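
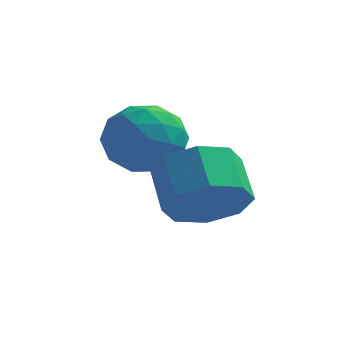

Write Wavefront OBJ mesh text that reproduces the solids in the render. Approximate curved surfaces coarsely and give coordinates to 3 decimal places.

v -1.414 -2.35 -2.827
v -0.503 -1.881 -2.716
v -1.056 -1.001 -1.902
v -1.966 -1.47 -2.013
v -0.922 -1.589 -3.316
v -1.475 -0.709 -2.503
v -1.629 -1.742 -3.63
v -2.182 -0.862 -2.817
v -2.209 -2.252 -3.473
v -2.762 -1.372 -2.66
v -2.324 -2.819 -2.938
v -2.877 -1.939 -2.124
v -1.905 -3.111 -2.337
v -2.458 -2.231 -1.524
v -1.198 -2.958 -2.023
v -1.751 -2.078 -1.21
v -0.618 -2.448 -2.18
v -1.171 -1.568 -1.367
v -4.195 -1.252 -1.226
v -3.622 -0.489 -1.668
v -2.798 -2.211 -1.072
v -2.225 -1.448 -1.514
v -2.633 -1.311 -0.554
v -3.496 -0.719 -0.649
v -2.924 -1.981 -2.091
v -3.787 -1.389 -2.186
v -2.836 -0.939 -2.202
v -2.657 -0.525 -1.252
v -3.763 -2.175 -1.488
v -3.584 -1.761 -0.538
v -4.031 -0.786 -1.461
v -2.389 -1.914 -1.279
v -2.629 -1.833 -0.715
v -2.292 -1.385 -0.975
v -3.957 -0.921 -0.862
v -3.62 -0.473 -1.121
v -3.039 -0.956 -0.467
v -2.8 -2.227 -1.619
v -2.463 -1.779 -1.878
v -4.128 -1.315 -1.765
v -3.791 -0.867 -2.025
v -3.381 -1.744 -2.273
v -3.232 -0.602 -2.034
v -2.411 -1.166 -1.943
v -2.822 -1.48 -2.282
v -3.329 -1.131 -2.338
v -3.127 -0.359 -1.476
v -2.306 -0.923 -1.385
v -2.546 -0.843 -0.821
v -3.053 -0.494 -0.877
v -2.665 -0.624 -1.79
v -4.114 -1.777 -1.355
v -3.293 -2.341 -1.264
v -3.367 -2.206 -1.863
v -3.874 -1.857 -1.919
v -4.009 -1.534 -0.797
v -3.188 -2.098 -0.706
v -3.091 -1.569 -0.402
v -3.598 -1.22 -0.458
v -3.755 -2.076 -0.95
f 2 1 5
f 2 5 3
f 3 5 6
f 3 6 4
f 5 1 7
f 5 7 6
f 6 7 8
f 6 8 4
f 7 1 9
f 7 9 8
f 8 9 10
f 8 10 4
f 9 1 11
f 9 11 10
f 10 11 12
f 10 12 4
f 11 1 13
f 11 13 12
f 12 13 14
f 12 14 4
f 13 1 15
f 13 15 14
f 14 15 16
f 14 16 4
f 15 1 17
f 15 17 16
f 16 17 18
f 16 18 4
f 17 1 2
f 17 2 18
f 18 2 3
f 18 3 4
f 19 56 35
f 56 30 59
f 35 59 24
f 56 59 35
f 19 35 31
f 35 24 36
f 31 36 20
f 35 36 31
f 19 31 40
f 31 20 41
f 40 41 26
f 31 41 40
f 19 40 52
f 40 26 55
f 52 55 29
f 40 55 52
f 19 52 56
f 52 29 60
f 56 60 30
f 52 60 56
f 20 36 47
f 36 24 50
f 47 50 28
f 36 50 47
f 24 59 37
f 59 30 58
f 37 58 23
f 59 58 37
f 30 60 57
f 60 29 53
f 57 53 21
f 60 53 57
f 29 55 54
f 55 26 42
f 54 42 25
f 55 42 54
f 26 41 46
f 41 20 43
f 46 43 27
f 41 43 46
f 22 48 34
f 48 28 49
f 34 49 23
f 48 49 34
f 22 34 32
f 34 23 33
f 32 33 21
f 34 33 32
f 22 32 39
f 32 21 38
f 39 38 25
f 32 38 39
f 22 39 44
f 39 25 45
f 44 45 27
f 39 45 44
f 22 44 48
f 44 27 51
f 48 51 28
f 44 51 48
f 23 49 37
f 49 28 50
f 37 50 24
f 49 50 37
f 21 33 57
f 33 23 58
f 57 58 30
f 33 58 57
f 25 38 54
f 38 21 53
f 54 53 29
f 38 53 54
f 27 45 46
f 45 25 42
f 46 42 26
f 45 42 46
f 28 51 47
f 51 27 43
f 47 43 20
f 51 43 47



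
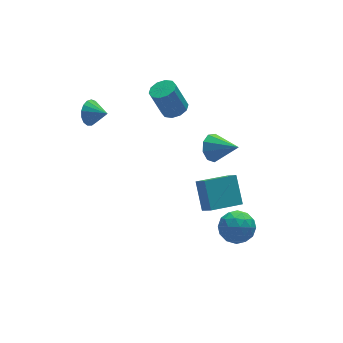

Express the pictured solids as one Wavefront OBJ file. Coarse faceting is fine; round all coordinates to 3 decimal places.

v 0.46 -2.596 -2.319
v 0.653 -3.379 -1.571
v 0.684 -1.201 -0.917
v 0.876 -1.984 -0.169
v 2.544 -2.496 -2.751
v 2.736 -3.279 -2.003
v 2.767 -1.101 -1.349
v 2.96 -1.884 -0.601
v 1.316 3.185 1.845
v 2.083 2.949 2.153
v 1.431 3.298 4.044
v 0.664 3.535 3.735
v 2.098 3.472 2.062
v 1.445 3.822 3.952
v 1.813 3.886 1.887
v 1.161 4.235 3.777
v 1.339 4.032 1.696
v 0.687 4.382 3.586
v 0.856 3.855 1.562
v 0.204 4.204 3.452
v 0.549 3.422 1.536
v -0.103 3.771 3.427
v 0.535 2.898 1.628
v -0.118 3.248 3.518
v 0.819 2.485 1.803
v 0.167 2.834 3.693
v 1.293 2.338 1.994
v 0.641 2.688 3.884
v 1.776 2.516 2.128
v 1.124 2.865 4.018
v 3.252 1.904 -1.68
v 4.043 2.065 -2.286
v 4.268 0.516 -0.72
v 4.083 2.476 -1.732
v 3.733 2.62 -1.154
v 3.158 2.429 -0.822
v 2.627 1.992 -0.891
v 2.389 1.515 -1.329
v 2.554 1.219 -1.931
v 3.045 1.244 -2.416
v 3.634 1.578 -2.556
v -3.647 4.195 2.576
v -3.114 4.251 1.84
v -2.933 3.285 3.024
v -2.934 4.531 2.121
v -2.917 4.734 2.506
v -3.068 4.813 2.907
v -3.351 4.751 3.232
v -3.702 4.561 3.407
v -4.04 4.288 3.391
v -4.289 3.993 3.189
v -4.39 3.744 2.846
v -4.321 3.598 2.441
v -4.098 3.59 2.067
v -3.771 3.719 1.81
v -3.416 3.958 1.728
v 1.009 -3.861 -3.636
v 1.611 -2.867 -3.441
v 2.609 -4.873 -3.419
v 3.211 -3.879 -3.224
v 2.429 -4.259 -2.429
v 1.44 -3.634 -2.564
v 2.78 -4.106 -4.296
v 1.791 -3.481 -4.431
v 2.705 -3.019 -3.849
v 2.489 -3.114 -2.696
v 1.731 -4.626 -4.164
v 1.515 -4.721 -3.011
v 1.17 -3.275 -3.558
v 3.05 -4.465 -3.302
v 2.591 -4.688 -2.835
v 2.945 -4.104 -2.721
v 1.069 -3.726 -3.042
v 1.423 -3.142 -2.928
v 1.904 -3.96 -2.333
v 2.797 -4.598 -3.932
v 3.151 -4.014 -3.818
v 1.275 -3.636 -4.139
v 1.629 -3.052 -4.025
v 2.316 -3.78 -4.527
v 2.167 -2.78 -3.683
v 3.107 -3.375 -3.555
v 2.854 -3.509 -4.186
v 2.272 -3.141 -4.265
v 2.039 -2.836 -3.005
v 2.98 -3.431 -2.877
v 2.52 -3.654 -2.41
v 1.939 -3.287 -2.489
v 2.682 -2.925 -3.245
v 1.24 -4.309 -3.983
v 2.181 -4.904 -3.855
v 2.281 -4.453 -4.371
v 1.7 -4.086 -4.45
v 1.113 -4.365 -3.305
v 2.053 -4.96 -3.177
v 1.948 -4.599 -2.595
v 1.366 -4.231 -2.674
v 1.538 -4.815 -3.615
f 2 4 1
f 5 2 1
f 1 4 3
f 3 5 1
f 2 8 4
f 6 2 5
f 6 8 2
f 4 8 3
f 7 5 3
f 3 8 7
f 7 6 5
f 8 6 7
f 10 9 13
f 10 13 11
f 11 13 14
f 11 14 12
f 13 9 15
f 13 15 14
f 14 15 16
f 14 16 12
f 15 9 17
f 15 17 16
f 16 17 18
f 16 18 12
f 17 9 19
f 17 19 18
f 18 19 20
f 18 20 12
f 19 9 21
f 19 21 20
f 20 21 22
f 20 22 12
f 21 9 23
f 21 23 22
f 22 23 24
f 22 24 12
f 23 9 25
f 23 25 24
f 24 25 26
f 24 26 12
f 25 9 27
f 25 27 26
f 26 27 28
f 26 28 12
f 27 9 29
f 27 29 28
f 28 29 30
f 28 30 12
f 29 9 10
f 29 10 30
f 30 10 11
f 30 11 12
f 32 31 34
f 32 34 33
f 34 31 35
f 34 35 33
f 35 31 36
f 35 36 33
f 36 31 37
f 36 37 33
f 37 31 38
f 37 38 33
f 38 31 39
f 38 39 33
f 39 31 40
f 39 40 33
f 40 31 41
f 40 41 33
f 41 31 32
f 41 32 33
f 43 42 45
f 43 45 44
f 45 42 46
f 45 46 44
f 46 42 47
f 46 47 44
f 47 42 48
f 47 48 44
f 48 42 49
f 48 49 44
f 49 42 50
f 49 50 44
f 50 42 51
f 50 51 44
f 51 42 52
f 51 52 44
f 52 42 53
f 52 53 44
f 53 42 54
f 53 54 44
f 54 42 55
f 54 55 44
f 55 42 56
f 55 56 44
f 56 42 43
f 56 43 44
f 57 94 73
f 94 68 97
f 73 97 62
f 94 97 73
f 57 73 69
f 73 62 74
f 69 74 58
f 73 74 69
f 57 69 78
f 69 58 79
f 78 79 64
f 69 79 78
f 57 78 90
f 78 64 93
f 90 93 67
f 78 93 90
f 57 90 94
f 90 67 98
f 94 98 68
f 90 98 94
f 58 74 85
f 74 62 88
f 85 88 66
f 74 88 85
f 62 97 75
f 97 68 96
f 75 96 61
f 97 96 75
f 68 98 95
f 98 67 91
f 95 91 59
f 98 91 95
f 67 93 92
f 93 64 80
f 92 80 63
f 93 80 92
f 64 79 84
f 79 58 81
f 84 81 65
f 79 81 84
f 60 86 72
f 86 66 87
f 72 87 61
f 86 87 72
f 60 72 70
f 72 61 71
f 70 71 59
f 72 71 70
f 60 70 77
f 70 59 76
f 77 76 63
f 70 76 77
f 60 77 82
f 77 63 83
f 82 83 65
f 77 83 82
f 60 82 86
f 82 65 89
f 86 89 66
f 82 89 86
f 61 87 75
f 87 66 88
f 75 88 62
f 87 88 75
f 59 71 95
f 71 61 96
f 95 96 68
f 71 96 95
f 63 76 92
f 76 59 91
f 92 91 67
f 76 91 92
f 65 83 84
f 83 63 80
f 84 80 64
f 83 80 84
f 66 89 85
f 89 65 81
f 85 81 58
f 89 81 85



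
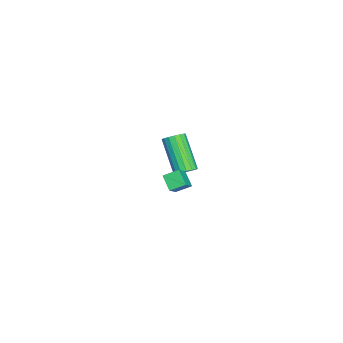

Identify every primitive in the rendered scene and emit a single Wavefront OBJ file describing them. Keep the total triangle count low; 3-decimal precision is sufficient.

v -2.271 2.712 -1.359
v -1.801 2.508 -1.01
v -3.219 1.804 0.488
v -3.689 2.008 0.139
v -1.842 2.787 -0.918
v -3.26 2.083 0.58
v -1.981 3.049 -0.926
v -3.4 2.345 0.572
v -2.187 3.233 -1.034
v -3.605 2.53 0.464
v -2.411 3.299 -1.217
v -3.83 2.595 0.281
v -2.604 3.23 -1.432
v -4.023 2.526 0.067
v -2.72 3.042 -1.63
v -4.139 2.338 -0.132
v -2.734 2.779 -1.766
v -4.152 2.075 -0.268
v -2.641 2.5 -1.809
v -4.059 1.796 -0.311
v -2.463 2.27 -1.749
v -3.882 1.566 -0.251
v -2.241 2.141 -1.6
v -3.66 1.437 -0.101
v -2.026 2.143 -1.395
v -3.445 1.439 0.103
v -1.867 2.275 -1.182
v -3.286 1.572 0.316
v 3.094 2.591 1.972
v 2.471 2.233 2.48
v 2.949 3.332 2.317
v 2.326 2.975 2.825
v 3.894 2.365 2.795
v 3.271 2.008 3.303
v 3.749 3.107 3.14
v 3.126 2.749 3.648
f 2 1 5
f 2 5 3
f 3 5 6
f 3 6 4
f 5 1 7
f 5 7 6
f 6 7 8
f 6 8 4
f 7 1 9
f 7 9 8
f 8 9 10
f 8 10 4
f 9 1 11
f 9 11 10
f 10 11 12
f 10 12 4
f 11 1 13
f 11 13 12
f 12 13 14
f 12 14 4
f 13 1 15
f 13 15 14
f 14 15 16
f 14 16 4
f 15 1 17
f 15 17 16
f 16 17 18
f 16 18 4
f 17 1 19
f 17 19 18
f 18 19 20
f 18 20 4
f 19 1 21
f 19 21 20
f 20 21 22
f 20 22 4
f 21 1 23
f 21 23 22
f 22 23 24
f 22 24 4
f 23 1 25
f 23 25 24
f 24 25 26
f 24 26 4
f 25 1 27
f 25 27 26
f 26 27 28
f 26 28 4
f 27 1 2
f 27 2 28
f 28 2 3
f 28 3 4
f 30 32 29
f 33 30 29
f 29 32 31
f 31 33 29
f 30 36 32
f 34 30 33
f 34 36 30
f 32 36 31
f 35 33 31
f 31 36 35
f 35 34 33
f 36 34 35



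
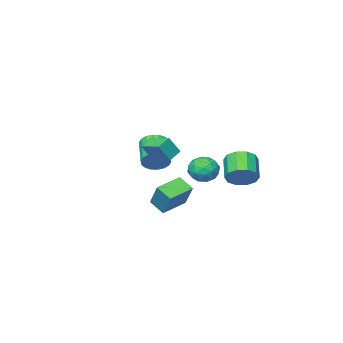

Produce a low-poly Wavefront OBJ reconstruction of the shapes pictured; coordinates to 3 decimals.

v 0.732 -1.781 0.225
v 1.408 -2.006 1.383
v 0.621 -0.169 0.602
v 1.297 -0.394 1.761
v 1.623 -1.606 -0.261
v 2.299 -1.831 0.898
v 1.512 0.006 0.117
v 2.188 -0.219 1.275
v 0.342 -3.023 -1.115
v 0.981 -3.006 -0.426
v -0.023 -4.56 0.545
v -0.662 -4.577 -0.145
v 0.692 -2.735 -0.292
v -0.313 -4.289 0.679
v 0.334 -2.521 -0.321
v -0.671 -4.075 0.65
v -0.023 -2.407 -0.507
v -1.028 -3.961 0.464
v -0.307 -2.414 -0.813
v -1.312 -3.969 0.157
v -0.463 -2.542 -1.18
v -1.468 -4.097 -0.209
v -0.459 -2.766 -1.534
v -1.464 -4.32 -0.563
v -0.297 -3.04 -1.805
v -1.301 -4.594 -0.834
v -0.007 -3.311 -1.939
v -1.012 -4.865 -0.968
v 0.351 -3.525 -1.91
v -0.654 -5.079 -0.939
v 0.708 -3.639 -1.724
v -0.297 -5.193 -0.753
v 0.992 -3.631 -1.417
v -0.013 -5.186 -0.447
v 1.148 -3.503 -1.051
v 0.143 -5.058 -0.08
v 1.144 -3.28 -0.697
v 0.139 -4.834 0.274
v 2.057 2.22 -2.588
v 2.27 1.242 -1.946
v 2.349 3.306 -1.032
v 2.563 2.328 -0.39
v 3.777 2.332 -2.99
v 3.991 1.354 -2.348
v 4.07 3.418 -1.434
v 4.283 2.44 -0.792
v 0.692 1.992 0.376
v 1.242 1.544 -0.372
v -0.702 1.756 -0.508
v -0.152 1.308 -1.256
v -0.267 0.836 -0.347
v 0.594 0.981 0.199
v -0.054 2.319 -1.079
v 0.807 2.464 -0.533
v 0.78 1.746 -1.271
v 0.649 0.829 -0.819
v -0.109 2.471 -0.061
v -0.24 1.554 0.391
v 1.09 1.788 0.079
v -0.55 1.512 -0.959
v -0.617 1.234 -0.425
v -0.294 0.971 -0.865
v 0.709 1.458 0.415
v 1.032 1.195 -0.025
v 0.145 0.778 -0.01
v -0.492 2.105 -0.855
v -0.169 1.842 -1.295
v 0.834 2.329 -0.015
v 1.157 2.066 -0.455
v 0.395 2.522 -0.87
v 1.141 1.644 -0.889
v 0.322 1.505 -1.408
v 0.379 2.099 -1.304
v 0.886 2.185 -0.983
v 1.064 1.105 -0.623
v 0.244 0.967 -1.142
v 0.177 0.689 -0.608
v 0.683 0.775 -0.287
v 0.793 1.224 -1.151
v 0.296 2.333 0.262
v -0.524 2.195 -0.257
v -0.143 2.525 -0.593
v 0.363 2.611 -0.272
v 0.218 1.795 0.528
v -0.601 1.656 0.009
v -0.346 1.115 0.103
v 0.161 1.201 0.424
v -0.253 2.076 0.271
v -0.683 4.082 -0.608
v -0.221 3.314 -1.114
v -1.054 2.169 -0.138
v -1.517 2.938 0.368
v 0.145 3.471 -0.618
v -0.688 2.326 0.358
v 0.195 3.861 -0.118
v -0.639 2.716 0.859
v -0.091 4.336 0.195
v -0.924 3.191 1.172
v -0.603 4.714 0.202
v -1.437 3.569 1.178
v -1.146 4.851 -0.102
v -1.979 3.706 0.874
v -1.512 4.694 -0.598
v -2.345 3.549 0.378
v -1.561 4.304 -1.099
v -2.395 3.159 -0.122
v -1.276 3.829 -1.412
v -2.109 2.684 -0.435
v -0.763 3.451 -1.418
v -1.597 2.306 -0.442
f 2 4 1
f 5 2 1
f 1 4 3
f 3 5 1
f 2 8 4
f 6 2 5
f 6 8 2
f 4 8 3
f 7 5 3
f 3 8 7
f 7 6 5
f 8 6 7
f 10 9 13
f 10 13 11
f 11 13 14
f 11 14 12
f 13 9 15
f 13 15 14
f 14 15 16
f 14 16 12
f 15 9 17
f 15 17 16
f 16 17 18
f 16 18 12
f 17 9 19
f 17 19 18
f 18 19 20
f 18 20 12
f 19 9 21
f 19 21 20
f 20 21 22
f 20 22 12
f 21 9 23
f 21 23 22
f 22 23 24
f 22 24 12
f 23 9 25
f 23 25 24
f 24 25 26
f 24 26 12
f 25 9 27
f 25 27 26
f 26 27 28
f 26 28 12
f 27 9 29
f 27 29 28
f 28 29 30
f 28 30 12
f 29 9 31
f 29 31 30
f 30 31 32
f 30 32 12
f 31 9 33
f 31 33 32
f 32 33 34
f 32 34 12
f 33 9 35
f 33 35 34
f 34 35 36
f 34 36 12
f 35 9 37
f 35 37 36
f 36 37 38
f 36 38 12
f 37 9 10
f 37 10 38
f 38 10 11
f 38 11 12
f 40 42 39
f 43 40 39
f 39 42 41
f 41 43 39
f 40 46 42
f 44 40 43
f 44 46 40
f 42 46 41
f 45 43 41
f 41 46 45
f 45 44 43
f 46 44 45
f 47 84 63
f 84 58 87
f 63 87 52
f 84 87 63
f 47 63 59
f 63 52 64
f 59 64 48
f 63 64 59
f 47 59 68
f 59 48 69
f 68 69 54
f 59 69 68
f 47 68 80
f 68 54 83
f 80 83 57
f 68 83 80
f 47 80 84
f 80 57 88
f 84 88 58
f 80 88 84
f 48 64 75
f 64 52 78
f 75 78 56
f 64 78 75
f 52 87 65
f 87 58 86
f 65 86 51
f 87 86 65
f 58 88 85
f 88 57 81
f 85 81 49
f 88 81 85
f 57 83 82
f 83 54 70
f 82 70 53
f 83 70 82
f 54 69 74
f 69 48 71
f 74 71 55
f 69 71 74
f 50 76 62
f 76 56 77
f 62 77 51
f 76 77 62
f 50 62 60
f 62 51 61
f 60 61 49
f 62 61 60
f 50 60 67
f 60 49 66
f 67 66 53
f 60 66 67
f 50 67 72
f 67 53 73
f 72 73 55
f 67 73 72
f 50 72 76
f 72 55 79
f 76 79 56
f 72 79 76
f 51 77 65
f 77 56 78
f 65 78 52
f 77 78 65
f 49 61 85
f 61 51 86
f 85 86 58
f 61 86 85
f 53 66 82
f 66 49 81
f 82 81 57
f 66 81 82
f 55 73 74
f 73 53 70
f 74 70 54
f 73 70 74
f 56 79 75
f 79 55 71
f 75 71 48
f 79 71 75
f 90 89 93
f 90 93 91
f 91 93 94
f 91 94 92
f 93 89 95
f 93 95 94
f 94 95 96
f 94 96 92
f 95 89 97
f 95 97 96
f 96 97 98
f 96 98 92
f 97 89 99
f 97 99 98
f 98 99 100
f 98 100 92
f 99 89 101
f 99 101 100
f 100 101 102
f 100 102 92
f 101 89 103
f 101 103 102
f 102 103 104
f 102 104 92
f 103 89 105
f 103 105 104
f 104 105 106
f 104 106 92
f 105 89 107
f 105 107 106
f 106 107 108
f 106 108 92
f 107 89 109
f 107 109 108
f 108 109 110
f 108 110 92
f 109 89 90
f 109 90 110
f 110 90 91
f 110 91 92



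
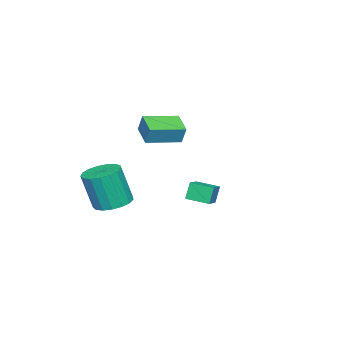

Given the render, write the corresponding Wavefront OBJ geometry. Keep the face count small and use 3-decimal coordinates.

v -3.605 -2.904 0.43
v -3.463 -2.563 1.456
v -5.039 -1.561 0.183
v -4.896 -1.22 1.208
v -2.664 -1.98 -0.008
v -2.521 -1.639 1.017
v -4.097 -0.637 -0.256
v -3.955 -0.296 0.77
v 2.024 -1.261 -2.119
v 2.917 -1.731 -2.326
v 3.108 -2.29 -0.227
v 2.216 -1.819 -0.021
v 3.05 -1.269 -2.215
v 3.241 -1.828 -0.117
v 2.948 -0.806 -2.082
v 3.139 -1.365 0.016
v 2.634 -0.446 -1.958
v 2.825 -1.005 0.141
v 2.181 -0.273 -1.871
v 2.372 -0.832 0.228
v 1.692 -0.327 -1.84
v 1.883 -0.885 0.258
v 1.279 -0.594 -1.874
v 1.47 -1.153 0.225
v 1.037 -1.014 -1.963
v 1.228 -1.573 0.135
v 1.021 -1.49 -2.089
v 1.212 -2.049 0.01
v 1.235 -1.914 -2.221
v 1.426 -2.473 -0.123
v 1.63 -2.188 -2.33
v 1.821 -2.747 -0.232
v 2.115 -2.25 -2.391
v 2.306 -2.809 -0.293
v 2.58 -2.085 -2.389
v 2.771 -2.644 -0.291
v 1.779 2.868 -0.959
v 1.426 2.936 -0.026
v 1.671 4.067 -1.087
v 1.318 4.135 -0.154
v 2.682 2.985 -0.626
v 2.329 3.053 0.307
v 2.574 4.184 -0.754
v 2.221 4.252 0.179
f 2 4 1
f 5 2 1
f 1 4 3
f 3 5 1
f 2 8 4
f 6 2 5
f 6 8 2
f 4 8 3
f 7 5 3
f 3 8 7
f 7 6 5
f 8 6 7
f 10 9 13
f 10 13 11
f 11 13 14
f 11 14 12
f 13 9 15
f 13 15 14
f 14 15 16
f 14 16 12
f 15 9 17
f 15 17 16
f 16 17 18
f 16 18 12
f 17 9 19
f 17 19 18
f 18 19 20
f 18 20 12
f 19 9 21
f 19 21 20
f 20 21 22
f 20 22 12
f 21 9 23
f 21 23 22
f 22 23 24
f 22 24 12
f 23 9 25
f 23 25 24
f 24 25 26
f 24 26 12
f 25 9 27
f 25 27 26
f 26 27 28
f 26 28 12
f 27 9 29
f 27 29 28
f 28 29 30
f 28 30 12
f 29 9 31
f 29 31 30
f 30 31 32
f 30 32 12
f 31 9 33
f 31 33 32
f 32 33 34
f 32 34 12
f 33 9 35
f 33 35 34
f 34 35 36
f 34 36 12
f 35 9 10
f 35 10 36
f 36 10 11
f 36 11 12
f 38 40 37
f 41 38 37
f 37 40 39
f 39 41 37
f 38 44 40
f 42 38 41
f 42 44 38
f 40 44 39
f 43 41 39
f 39 44 43
f 43 42 41
f 44 42 43



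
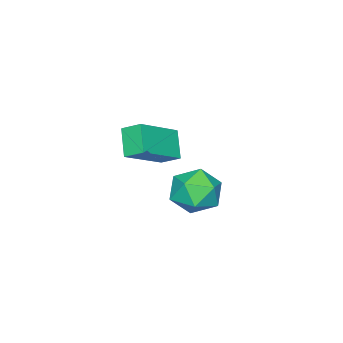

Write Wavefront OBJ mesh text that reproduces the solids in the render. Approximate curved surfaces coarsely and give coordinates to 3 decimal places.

v -0.876 -2.119 -1.396
v 0.886 -2.449 -0.303
v -1.007 -1.347 -0.951
v 0.755 -1.678 0.141
v -0.195 -1.482 -2.301
v 1.567 -1.813 -1.209
v -0.326 -0.711 -1.857
v 1.436 -1.041 -0.764
v 3.392 3.343 0.181
v 3.966 2.535 0.37
v 2.674 2.545 -1.05
v 3.248 1.737 -0.861
v 2.531 2.01 -0.206
v 2.974 2.503 0.555
v 3.666 2.577 -1.235
v 4.109 3.07 -0.474
v 4.135 2.061 -0.505
v 3.434 1.711 0.13
v 3.206 3.369 -0.81
v 2.505 3.019 -0.175
f 2 4 1
f 5 2 1
f 1 4 3
f 3 5 1
f 2 8 4
f 6 2 5
f 6 8 2
f 4 8 3
f 7 5 3
f 3 8 7
f 7 6 5
f 8 6 7
f 9 20 14
f 9 14 10
f 9 10 16
f 9 16 19
f 9 19 20
f 10 14 18
f 14 20 13
f 20 19 11
f 19 16 15
f 16 10 17
f 12 18 13
f 12 13 11
f 12 11 15
f 12 15 17
f 12 17 18
f 13 18 14
f 11 13 20
f 15 11 19
f 17 15 16
f 18 17 10



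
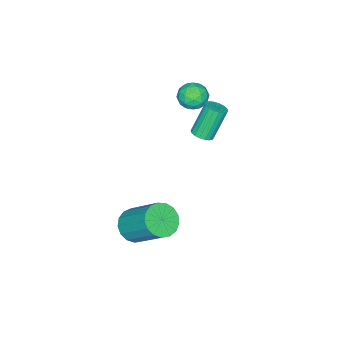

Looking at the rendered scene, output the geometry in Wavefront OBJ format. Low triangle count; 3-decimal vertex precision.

v -3.337 0.154 1.122
v -2.937 -0.3 1.522
v -3.523 -0.7 0.338
v -3.123 -1.154 0.738
v -3.768 -0.928 0.982
v -3.653 -0.4 1.466
v -2.807 -0.6 0.394
v -2.692 -0.072 0.878
v -2.609 -0.766 1.072
v -3.204 -0.969 1.435
v -3.256 -0.031 0.425
v -3.851 -0.234 0.788
v -3.12 0.002 1.39
v -3.34 -1.002 0.47
v -3.719 -0.869 0.613
v -3.484 -1.136 0.848
v -3.541 -0.057 1.358
v -3.306 -0.324 1.593
v -3.795 -0.693 1.276
v -3.154 -0.676 0.267
v -2.919 -0.943 0.502
v -2.976 0.136 1.012
v -2.741 -0.131 1.247
v -2.665 -0.307 0.584
v -2.693 -0.539 1.361
v -2.803 -1.041 0.901
v -2.617 -0.715 0.698
v -2.549 -0.405 0.983
v -3.042 -0.658 1.575
v -3.152 -1.16 1.114
v -3.531 -1.028 1.257
v -3.463 -0.717 1.542
v -2.85 -0.932 1.31
v -3.308 0.16 0.746
v -3.418 -0.342 0.285
v -2.997 -0.283 0.318
v -2.929 0.028 0.603
v -3.657 0.041 0.959
v -3.767 -0.461 0.499
v -3.911 -0.595 0.877
v -3.843 -0.285 1.162
v -3.61 -0.068 0.55
v -2.563 0.464 -0.634
v -2.103 0.413 -0.396
v -2.817 0.625 1.031
v -3.277 0.676 0.794
v -2.116 0.641 -0.436
v -2.829 0.853 0.991
v -2.217 0.834 -0.515
v -2.93 1.045 0.912
v -2.387 0.953 -0.618
v -3.1 1.165 0.81
v -2.591 0.976 -0.724
v -3.305 1.187 0.704
v -2.79 0.897 -0.811
v -3.504 1.108 0.616
v -2.945 0.733 -0.864
v -3.658 0.944 0.564
v -3.023 0.515 -0.871
v -3.737 0.727 0.556
v -3.011 0.287 -0.831
v -3.724 0.499 0.596
v -2.91 0.095 -0.752
v -3.623 0.306 0.675
v -2.74 -0.025 -0.65
v -3.453 0.187 0.778
v -2.535 -0.047 -0.544
v -3.249 0.164 0.884
v -2.336 0.032 -0.456
v -3.05 0.243 0.971
v -2.182 0.196 -0.404
v -2.895 0.407 1.024
v 2.039 0.377 -3.159
v 2.404 -0.158 -2.655
v 2.545 1.328 -1.178
v 2.181 1.863 -1.681
v 2.702 0.007 -2.849
v 2.844 1.493 -1.372
v 2.849 0.256 -3.114
v 2.99 1.742 -1.637
v 2.811 0.533 -3.39
v 2.952 2.019 -1.912
v 2.595 0.775 -3.612
v 2.736 2.261 -2.135
v 2.253 0.925 -3.73
v 2.394 2.411 -2.253
v 1.861 0.95 -3.718
v 2.002 2.436 -2.24
v 1.51 0.843 -3.577
v 1.652 2.329 -2.1
v 1.281 0.63 -3.341
v 1.422 2.116 -1.863
v 1.225 0.359 -3.062
v 1.366 1.845 -1.585
v 1.356 0.092 -2.806
v 1.497 1.578 -1.329
v 1.644 -0.11 -2.631
v 1.785 1.376 -1.154
v 2.022 -0.2 -2.576
v 2.163 1.286 -1.099
f 1 38 17
f 38 12 41
f 17 41 6
f 38 41 17
f 1 17 13
f 17 6 18
f 13 18 2
f 17 18 13
f 1 13 22
f 13 2 23
f 22 23 8
f 13 23 22
f 1 22 34
f 22 8 37
f 34 37 11
f 22 37 34
f 1 34 38
f 34 11 42
f 38 42 12
f 34 42 38
f 2 18 29
f 18 6 32
f 29 32 10
f 18 32 29
f 6 41 19
f 41 12 40
f 19 40 5
f 41 40 19
f 12 42 39
f 42 11 35
f 39 35 3
f 42 35 39
f 11 37 36
f 37 8 24
f 36 24 7
f 37 24 36
f 8 23 28
f 23 2 25
f 28 25 9
f 23 25 28
f 4 30 16
f 30 10 31
f 16 31 5
f 30 31 16
f 4 16 14
f 16 5 15
f 14 15 3
f 16 15 14
f 4 14 21
f 14 3 20
f 21 20 7
f 14 20 21
f 4 21 26
f 21 7 27
f 26 27 9
f 21 27 26
f 4 26 30
f 26 9 33
f 30 33 10
f 26 33 30
f 5 31 19
f 31 10 32
f 19 32 6
f 31 32 19
f 3 15 39
f 15 5 40
f 39 40 12
f 15 40 39
f 7 20 36
f 20 3 35
f 36 35 11
f 20 35 36
f 9 27 28
f 27 7 24
f 28 24 8
f 27 24 28
f 10 33 29
f 33 9 25
f 29 25 2
f 33 25 29
f 44 43 47
f 44 47 45
f 45 47 48
f 45 48 46
f 47 43 49
f 47 49 48
f 48 49 50
f 48 50 46
f 49 43 51
f 49 51 50
f 50 51 52
f 50 52 46
f 51 43 53
f 51 53 52
f 52 53 54
f 52 54 46
f 53 43 55
f 53 55 54
f 54 55 56
f 54 56 46
f 55 43 57
f 55 57 56
f 56 57 58
f 56 58 46
f 57 43 59
f 57 59 58
f 58 59 60
f 58 60 46
f 59 43 61
f 59 61 60
f 60 61 62
f 60 62 46
f 61 43 63
f 61 63 62
f 62 63 64
f 62 64 46
f 63 43 65
f 63 65 64
f 64 65 66
f 64 66 46
f 65 43 67
f 65 67 66
f 66 67 68
f 66 68 46
f 67 43 69
f 67 69 68
f 68 69 70
f 68 70 46
f 69 43 71
f 69 71 70
f 70 71 72
f 70 72 46
f 71 43 44
f 71 44 72
f 72 44 45
f 72 45 46
f 74 73 77
f 74 77 75
f 75 77 78
f 75 78 76
f 77 73 79
f 77 79 78
f 78 79 80
f 78 80 76
f 79 73 81
f 79 81 80
f 80 81 82
f 80 82 76
f 81 73 83
f 81 83 82
f 82 83 84
f 82 84 76
f 83 73 85
f 83 85 84
f 84 85 86
f 84 86 76
f 85 73 87
f 85 87 86
f 86 87 88
f 86 88 76
f 87 73 89
f 87 89 88
f 88 89 90
f 88 90 76
f 89 73 91
f 89 91 90
f 90 91 92
f 90 92 76
f 91 73 93
f 91 93 92
f 92 93 94
f 92 94 76
f 93 73 95
f 93 95 94
f 94 95 96
f 94 96 76
f 95 73 97
f 95 97 96
f 96 97 98
f 96 98 76
f 97 73 99
f 97 99 98
f 98 99 100
f 98 100 76
f 99 73 74
f 99 74 100
f 100 74 75
f 100 75 76



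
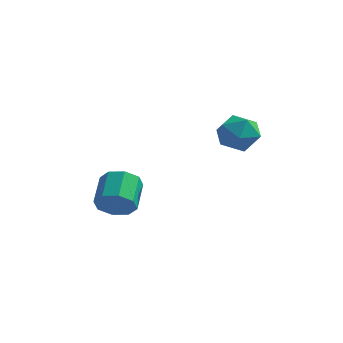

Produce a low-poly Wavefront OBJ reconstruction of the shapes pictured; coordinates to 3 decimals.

v 1.474 -1.62 0.705
v 2.463 -1.958 0.183
v 1.377 -3.282 1.597
v 2.366 -3.62 1.075
v 2.39 -2.778 1.883
v 2.45 -1.751 1.332
v 1.39 -3.489 0.448
v 1.45 -2.462 -0.103
v 2.41 -3.113 0.025
v 3.029 -2.673 0.912
v 0.811 -2.567 0.868
v 1.43 -2.127 1.755
v -3.358 -4.674 -3.947
v -2.992 -5.068 -3.057
v -3.395 -3.56 -2.223
v -3.762 -3.166 -3.113
v -2.432 -4.687 -3.475
v -2.835 -3.179 -2.641
v -2.414 -4.299 -4.169
v -2.818 -2.791 -3.335
v -2.95 -4.13 -4.734
v -3.353 -2.622 -3.9
v -3.725 -4.28 -4.837
v -4.128 -2.772 -4.003
v -4.285 -4.661 -4.419
v -4.688 -3.153 -3.585
v -4.302 -5.049 -3.725
v -4.706 -3.541 -2.891
v -3.767 -5.218 -3.16
v -4.17 -3.71 -2.326
f 1 12 6
f 1 6 2
f 1 2 8
f 1 8 11
f 1 11 12
f 2 6 10
f 6 12 5
f 12 11 3
f 11 8 7
f 8 2 9
f 4 10 5
f 4 5 3
f 4 3 7
f 4 7 9
f 4 9 10
f 5 10 6
f 3 5 12
f 7 3 11
f 9 7 8
f 10 9 2
f 14 13 17
f 14 17 15
f 15 17 18
f 15 18 16
f 17 13 19
f 17 19 18
f 18 19 20
f 18 20 16
f 19 13 21
f 19 21 20
f 20 21 22
f 20 22 16
f 21 13 23
f 21 23 22
f 22 23 24
f 22 24 16
f 23 13 25
f 23 25 24
f 24 25 26
f 24 26 16
f 25 13 27
f 25 27 26
f 26 27 28
f 26 28 16
f 27 13 29
f 27 29 28
f 28 29 30
f 28 30 16
f 29 13 14
f 29 14 30
f 30 14 15
f 30 15 16



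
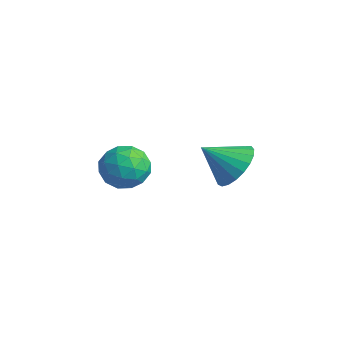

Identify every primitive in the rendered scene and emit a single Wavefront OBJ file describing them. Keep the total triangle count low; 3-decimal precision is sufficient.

v -3.079 -1.659 -2.408
v -2.519 -2.304 -1.759
v -4.541 -2.096 -1.581
v -3.981 -2.741 -0.932
v -3.866 -1.677 -0.861
v -2.962 -1.407 -1.372
v -4.098 -2.993 -1.968
v -3.194 -2.723 -2.479
v -3.149 -3.128 -1.487
v -3.006 -2.315 -0.803
v -4.054 -2.085 -2.537
v -3.911 -1.272 -1.853
v -2.671 -1.943 -2.156
v -4.389 -2.457 -1.184
v -4.322 -1.832 -1.143
v -3.993 -2.211 -0.761
v -2.931 -1.416 -1.928
v -2.602 -1.795 -1.547
v -3.394 -1.427 -1.019
v -4.458 -2.605 -1.793
v -4.129 -2.984 -1.412
v -3.067 -2.189 -2.579
v -2.738 -2.568 -2.197
v -3.666 -2.973 -2.321
v -2.712 -2.807 -1.615
v -3.571 -3.064 -1.129
v -3.64 -3.212 -1.738
v -3.109 -3.053 -2.038
v -2.628 -2.329 -1.212
v -3.487 -2.586 -0.727
v -3.419 -1.96 -0.685
v -2.888 -1.801 -0.985
v -2.998 -2.813 -1.053
v -3.573 -1.814 -2.613
v -4.432 -2.071 -2.128
v -4.172 -2.599 -2.355
v -3.641 -2.44 -2.655
v -3.489 -1.336 -2.211
v -4.348 -1.593 -1.725
v -3.951 -1.347 -1.302
v -3.42 -1.188 -1.602
v -4.062 -1.587 -2.287
v 0.648 -0.069 -0.08
v 1.528 -0.057 0.51
v -0.008 -1.131 0.92
v 1.29 0.265 0.695
v 0.94 0.528 0.745
v 0.54 0.689 0.653
v 0.159 0.718 0.434
v -0.138 0.611 0.126
v -0.299 0.387 -0.218
v -0.296 0.084 -0.538
v -0.129 -0.246 -0.778
v 0.171 -0.545 -0.898
v 0.554 -0.762 -0.877
v 0.954 -0.859 -0.718
v 1.3 -0.819 -0.449
v 1.534 -0.65 -0.115
v 1.615 -0.38 0.224
f 1 38 17
f 38 12 41
f 17 41 6
f 38 41 17
f 1 17 13
f 17 6 18
f 13 18 2
f 17 18 13
f 1 13 22
f 13 2 23
f 22 23 8
f 13 23 22
f 1 22 34
f 22 8 37
f 34 37 11
f 22 37 34
f 1 34 38
f 34 11 42
f 38 42 12
f 34 42 38
f 2 18 29
f 18 6 32
f 29 32 10
f 18 32 29
f 6 41 19
f 41 12 40
f 19 40 5
f 41 40 19
f 12 42 39
f 42 11 35
f 39 35 3
f 42 35 39
f 11 37 36
f 37 8 24
f 36 24 7
f 37 24 36
f 8 23 28
f 23 2 25
f 28 25 9
f 23 25 28
f 4 30 16
f 30 10 31
f 16 31 5
f 30 31 16
f 4 16 14
f 16 5 15
f 14 15 3
f 16 15 14
f 4 14 21
f 14 3 20
f 21 20 7
f 14 20 21
f 4 21 26
f 21 7 27
f 26 27 9
f 21 27 26
f 4 26 30
f 26 9 33
f 30 33 10
f 26 33 30
f 5 31 19
f 31 10 32
f 19 32 6
f 31 32 19
f 3 15 39
f 15 5 40
f 39 40 12
f 15 40 39
f 7 20 36
f 20 3 35
f 36 35 11
f 20 35 36
f 9 27 28
f 27 7 24
f 28 24 8
f 27 24 28
f 10 33 29
f 33 9 25
f 29 25 2
f 33 25 29
f 44 43 46
f 44 46 45
f 46 43 47
f 46 47 45
f 47 43 48
f 47 48 45
f 48 43 49
f 48 49 45
f 49 43 50
f 49 50 45
f 50 43 51
f 50 51 45
f 51 43 52
f 51 52 45
f 52 43 53
f 52 53 45
f 53 43 54
f 53 54 45
f 54 43 55
f 54 55 45
f 55 43 56
f 55 56 45
f 56 43 57
f 56 57 45
f 57 43 58
f 57 58 45
f 58 43 59
f 58 59 45
f 59 43 44
f 59 44 45



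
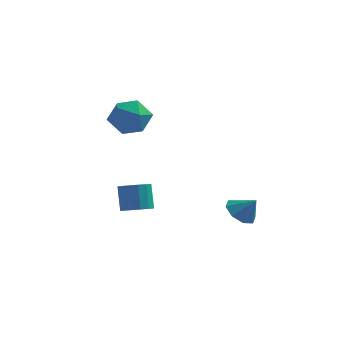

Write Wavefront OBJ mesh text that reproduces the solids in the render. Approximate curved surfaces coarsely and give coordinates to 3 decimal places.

v -1.016 -3.173 -0.325
v -0.344 -2.743 -0.387
v -0.613 -2.137 0.902
v -1.284 -2.567 0.965
v -0.672 -2.494 -0.572
v -0.941 -1.888 0.717
v -1.109 -2.462 -0.679
v -1.377 -1.855 0.611
v -1.516 -2.655 -0.673
v -1.785 -2.049 0.617
v -1.764 -3.012 -0.556
v -2.033 -2.406 0.733
v -1.775 -3.421 -0.367
v -2.044 -2.815 0.923
v -1.545 -3.751 -0.163
v -1.814 -3.145 1.126
v -1.146 -3.897 -0.011
v -1.415 -3.291 1.278
v -0.707 -3.814 0.041
v -0.975 -3.208 1.33
v -0.365 -3.527 -0.023
v -0.634 -2.921 1.267
v -0.23 -3.128 -0.182
v -0.499 -2.521 1.107
v -2.519 3.763 3.409
v -1.626 2.938 3.316
v -3.854 2.362 3.024
v -2.961 1.537 2.931
v -3.23 2.025 4.016
v -2.405 2.891 4.254
v -3.075 2.409 2.086
v -2.25 3.275 2.324
v -1.97 2.101 2.499
v -2.065 1.864 3.691
v -3.415 3.436 2.649
v -3.51 3.199 3.841
v 3.424 -0.578 -1.282
v 4.072 -0.849 -1.86
v 4.196 -0.702 -0.358
v 4.07 -0.159 -1.766
v 3.69 0.286 -1.388
v 3.154 0.224 -0.948
v 2.776 -0.307 -0.703
v 2.777 -0.997 -0.797
v 3.158 -1.442 -1.175
v 3.694 -1.38 -1.615
f 2 1 5
f 2 5 3
f 3 5 6
f 3 6 4
f 5 1 7
f 5 7 6
f 6 7 8
f 6 8 4
f 7 1 9
f 7 9 8
f 8 9 10
f 8 10 4
f 9 1 11
f 9 11 10
f 10 11 12
f 10 12 4
f 11 1 13
f 11 13 12
f 12 13 14
f 12 14 4
f 13 1 15
f 13 15 14
f 14 15 16
f 14 16 4
f 15 1 17
f 15 17 16
f 16 17 18
f 16 18 4
f 17 1 19
f 17 19 18
f 18 19 20
f 18 20 4
f 19 1 21
f 19 21 20
f 20 21 22
f 20 22 4
f 21 1 23
f 21 23 22
f 22 23 24
f 22 24 4
f 23 1 2
f 23 2 24
f 24 2 3
f 24 3 4
f 25 36 30
f 25 30 26
f 25 26 32
f 25 32 35
f 25 35 36
f 26 30 34
f 30 36 29
f 36 35 27
f 35 32 31
f 32 26 33
f 28 34 29
f 28 29 27
f 28 27 31
f 28 31 33
f 28 33 34
f 29 34 30
f 27 29 36
f 31 27 35
f 33 31 32
f 34 33 26
f 38 37 40
f 38 40 39
f 40 37 41
f 40 41 39
f 41 37 42
f 41 42 39
f 42 37 43
f 42 43 39
f 43 37 44
f 43 44 39
f 44 37 45
f 44 45 39
f 45 37 46
f 45 46 39
f 46 37 38
f 46 38 39



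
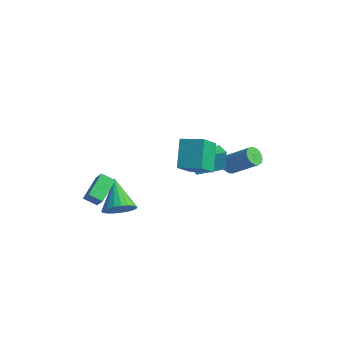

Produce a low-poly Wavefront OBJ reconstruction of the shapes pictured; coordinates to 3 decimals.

v -3.209 -2.628 -2.259
v -2.516 -2.625 -1.524
v -4.591 -1.572 -0.961
v -2.432 -2.266 -1.725
v -2.481 -1.97 -2.019
v -2.657 -1.788 -2.354
v -2.928 -1.751 -2.673
v -3.247 -1.865 -2.92
v -3.56 -2.111 -3.053
v -3.813 -2.447 -3.048
v -3.961 -2.814 -2.908
v -3.979 -3.149 -2.655
v -3.864 -3.393 -2.333
v -3.636 -3.506 -1.999
v -3.334 -3.466 -1.71
v -3.01 -3.282 -1.516
v -2.721 -2.984 -1.45
v -3.304 -4.268 -0.905
v -3.982 -4.661 -0.463
v -3.72 -2.804 -0.244
v -4.398 -3.197 0.199
v -2.702 -4.443 -0.139
v -3.38 -4.836 0.304
v -3.118 -2.979 0.523
v -3.796 -3.372 0.965
v -1.264 1.057 0.19
v -1.32 1.172 1.554
v -0.554 2.663 0.083
v -0.609 2.779 1.447
v -0.451 0.701 0.253
v -0.506 0.817 1.617
v 0.26 2.308 0.146
v 0.204 2.423 1.51
v 0.803 -1.308 2.383
v 1.064 -2.614 3.624
v 0.018 -0.217 3.698
v 0.279 -1.523 4.938
v 2.041 -0.777 2.682
v 2.302 -2.083 3.922
v 1.256 0.314 3.996
v 1.517 -0.992 5.237
v -0.339 3.299 -0.368
v -0.091 3.7 -0.801
v 1.388 4.141 0.456
v 1.139 3.741 0.888
v -0.281 3.876 -0.639
v 1.197 4.318 0.618
v -0.485 3.921 -0.415
v 0.993 4.362 0.842
v -0.656 3.823 -0.18
v 0.823 4.264 1.077
v -0.754 3.605 0.012
v 0.725 4.046 1.269
v -0.757 3.317 0.116
v 0.722 3.758 1.373
v -0.664 3.025 0.11
v 0.814 3.466 1.367
v -0.497 2.796 -0.006
v 0.981 3.237 1.251
v -0.294 2.682 -0.205
v 1.184 3.123 1.052
v -0.101 2.71 -0.442
v 1.377 3.151 0.815
v 0.037 2.873 -0.661
v 1.515 3.314 0.596
v 0.089 3.133 -0.814
v 1.568 3.574 0.443
v 0.043 3.432 -0.864
v 1.521 3.873 0.393
f 2 1 4
f 2 4 3
f 4 1 5
f 4 5 3
f 5 1 6
f 5 6 3
f 6 1 7
f 6 7 3
f 7 1 8
f 7 8 3
f 8 1 9
f 8 9 3
f 9 1 10
f 9 10 3
f 10 1 11
f 10 11 3
f 11 1 12
f 11 12 3
f 12 1 13
f 12 13 3
f 13 1 14
f 13 14 3
f 14 1 15
f 14 15 3
f 15 1 16
f 15 16 3
f 16 1 17
f 16 17 3
f 17 1 2
f 17 2 3
f 19 21 18
f 22 19 18
f 18 21 20
f 20 22 18
f 19 25 21
f 23 19 22
f 23 25 19
f 21 25 20
f 24 22 20
f 20 25 24
f 24 23 22
f 25 23 24
f 27 29 26
f 30 27 26
f 26 29 28
f 28 30 26
f 27 33 29
f 31 27 30
f 31 33 27
f 29 33 28
f 32 30 28
f 28 33 32
f 32 31 30
f 33 31 32
f 35 37 34
f 38 35 34
f 34 37 36
f 36 38 34
f 35 41 37
f 39 35 38
f 39 41 35
f 37 41 36
f 40 38 36
f 36 41 40
f 40 39 38
f 41 39 40
f 43 42 46
f 43 46 44
f 44 46 47
f 44 47 45
f 46 42 48
f 46 48 47
f 47 48 49
f 47 49 45
f 48 42 50
f 48 50 49
f 49 50 51
f 49 51 45
f 50 42 52
f 50 52 51
f 51 52 53
f 51 53 45
f 52 42 54
f 52 54 53
f 53 54 55
f 53 55 45
f 54 42 56
f 54 56 55
f 55 56 57
f 55 57 45
f 56 42 58
f 56 58 57
f 57 58 59
f 57 59 45
f 58 42 60
f 58 60 59
f 59 60 61
f 59 61 45
f 60 42 62
f 60 62 61
f 61 62 63
f 61 63 45
f 62 42 64
f 62 64 63
f 63 64 65
f 63 65 45
f 64 42 66
f 64 66 65
f 65 66 67
f 65 67 45
f 66 42 68
f 66 68 67
f 67 68 69
f 67 69 45
f 68 42 43
f 68 43 69
f 69 43 44
f 69 44 45



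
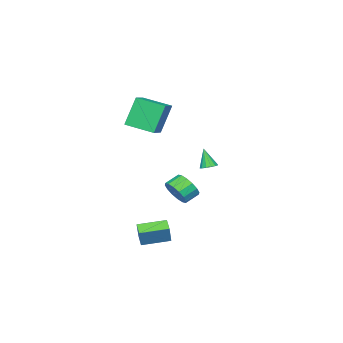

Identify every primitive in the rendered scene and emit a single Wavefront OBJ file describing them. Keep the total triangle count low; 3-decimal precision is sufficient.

v 0.462 1.391 1.863
v 0.928 1.564 1.978
v 0.338 0.949 3.037
v 0.765 1.763 2.036
v 0.521 1.863 2.048
v 0.261 1.837 2.01
v 0.055 1.691 1.934
v -0.042 1.465 1.838
v -0.004 1.219 1.749
v 0.159 1.02 1.691
v 0.403 0.92 1.679
v 0.663 0.946 1.717
v 0.869 1.092 1.793
v 0.966 1.318 1.889
v 1.316 -0.652 -3.342
v 1.78 -0.418 -2.183
v 1.808 -0.102 -3.65
v 2.273 0.132 -2.491
v 2.467 -1.812 -3.569
v 2.932 -1.578 -2.41
v 2.96 -1.262 -3.877
v 3.424 -1.028 -2.718
v -0.988 -4.979 3.011
v -1.771 -4.779 4.862
v -1.441 -3.289 2.635
v -2.224 -3.088 4.486
v 0.164 -4.572 3.454
v -0.619 -4.371 5.305
v -0.289 -2.881 3.078
v -1.072 -2.681 4.929
v -3.199 -3.588 -2.816
v -2.696 -2.946 -2.369
v -3.518 -2.631 -1.896
v -4.021 -3.272 -2.344
v -2.844 -2.729 -2.772
v -3.667 -2.414 -2.299
v -3.088 -2.742 -3.187
v -3.911 -2.427 -2.714
v -3.361 -2.982 -3.503
v -4.184 -2.666 -3.03
v -3.591 -3.384 -3.635
v -4.414 -3.068 -3.162
v -3.715 -3.84 -3.547
v -4.538 -3.525 -3.074
v -3.702 -4.229 -3.264
v -4.524 -3.914 -2.791
v -3.553 -4.446 -2.861
v -4.376 -4.131 -2.388
v -3.309 -4.433 -2.446
v -4.132 -4.118 -1.973
v -3.036 -4.194 -2.13
v -3.859 -3.878 -1.657
v -2.806 -3.792 -1.998
v -3.629 -3.476 -1.525
v -2.682 -3.335 -2.086
v -3.505 -3.02 -1.613
f 2 1 4
f 2 4 3
f 4 1 5
f 4 5 3
f 5 1 6
f 5 6 3
f 6 1 7
f 6 7 3
f 7 1 8
f 7 8 3
f 8 1 9
f 8 9 3
f 9 1 10
f 9 10 3
f 10 1 11
f 10 11 3
f 11 1 12
f 11 12 3
f 12 1 13
f 12 13 3
f 13 1 14
f 13 14 3
f 14 1 2
f 14 2 3
f 16 18 15
f 19 16 15
f 15 18 17
f 17 19 15
f 16 22 18
f 20 16 19
f 20 22 16
f 18 22 17
f 21 19 17
f 17 22 21
f 21 20 19
f 22 20 21
f 24 26 23
f 27 24 23
f 23 26 25
f 25 27 23
f 24 30 26
f 28 24 27
f 28 30 24
f 26 30 25
f 29 27 25
f 25 30 29
f 29 28 27
f 30 28 29
f 32 31 35
f 32 35 33
f 33 35 36
f 33 36 34
f 35 31 37
f 35 37 36
f 36 37 38
f 36 38 34
f 37 31 39
f 37 39 38
f 38 39 40
f 38 40 34
f 39 31 41
f 39 41 40
f 40 41 42
f 40 42 34
f 41 31 43
f 41 43 42
f 42 43 44
f 42 44 34
f 43 31 45
f 43 45 44
f 44 45 46
f 44 46 34
f 45 31 47
f 45 47 46
f 46 47 48
f 46 48 34
f 47 31 49
f 47 49 48
f 48 49 50
f 48 50 34
f 49 31 51
f 49 51 50
f 50 51 52
f 50 52 34
f 51 31 53
f 51 53 52
f 52 53 54
f 52 54 34
f 53 31 55
f 53 55 54
f 54 55 56
f 54 56 34
f 55 31 32
f 55 32 56
f 56 32 33
f 56 33 34



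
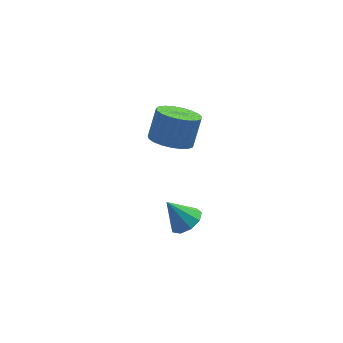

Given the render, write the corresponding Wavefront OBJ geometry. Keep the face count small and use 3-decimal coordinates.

v -2.616 3.197 0.683
v -1.676 3.11 0.42
v -1.264 3.715 1.695
v -2.204 3.803 1.957
v -1.77 3.479 0.276
v -1.358 4.084 1.55
v -2.011 3.799 0.201
v -1.599 4.404 1.476
v -2.356 4.016 0.21
v -1.944 4.621 1.485
v -2.746 4.091 0.301
v -2.334 4.696 1.575
v -3.114 4.011 0.457
v -2.702 4.616 1.732
v -3.395 3.791 0.653
v -2.983 4.396 1.928
v -3.542 3.468 0.854
v -3.13 4.073 2.128
v -3.529 3.098 1.025
v -3.117 3.704 2.3
v -3.358 2.746 1.137
v -2.946 3.351 2.412
v -3.058 2.472 1.17
v -2.646 3.077 2.445
v -2.683 2.323 1.119
v -2.27 2.928 2.394
v -2.295 2.325 0.993
v -1.883 2.93 2.268
v -1.963 2.478 0.813
v -1.551 3.083 2.088
v -1.744 2.756 0.61
v -1.332 3.361 1.885
v -2.055 2.286 -4.111
v -1.551 2.868 -3.89
v -2.865 2.534 -2.909
v -1.95 3.074 -4.202
v -2.398 2.912 -4.471
v -2.686 2.457 -4.572
v -2.678 1.922 -4.456
v -2.378 1.558 -4.179
v -1.927 1.534 -3.87
v -1.536 1.863 -3.673
v -1.387 2.389 -3.681
f 2 1 5
f 2 5 3
f 3 5 6
f 3 6 4
f 5 1 7
f 5 7 6
f 6 7 8
f 6 8 4
f 7 1 9
f 7 9 8
f 8 9 10
f 8 10 4
f 9 1 11
f 9 11 10
f 10 11 12
f 10 12 4
f 11 1 13
f 11 13 12
f 12 13 14
f 12 14 4
f 13 1 15
f 13 15 14
f 14 15 16
f 14 16 4
f 15 1 17
f 15 17 16
f 16 17 18
f 16 18 4
f 17 1 19
f 17 19 18
f 18 19 20
f 18 20 4
f 19 1 21
f 19 21 20
f 20 21 22
f 20 22 4
f 21 1 23
f 21 23 22
f 22 23 24
f 22 24 4
f 23 1 25
f 23 25 24
f 24 25 26
f 24 26 4
f 25 1 27
f 25 27 26
f 26 27 28
f 26 28 4
f 27 1 29
f 27 29 28
f 28 29 30
f 28 30 4
f 29 1 31
f 29 31 30
f 30 31 32
f 30 32 4
f 31 1 2
f 31 2 32
f 32 2 3
f 32 3 4
f 34 33 36
f 34 36 35
f 36 33 37
f 36 37 35
f 37 33 38
f 37 38 35
f 38 33 39
f 38 39 35
f 39 33 40
f 39 40 35
f 40 33 41
f 40 41 35
f 41 33 42
f 41 42 35
f 42 33 43
f 42 43 35
f 43 33 34
f 43 34 35



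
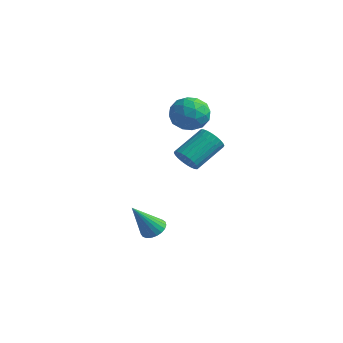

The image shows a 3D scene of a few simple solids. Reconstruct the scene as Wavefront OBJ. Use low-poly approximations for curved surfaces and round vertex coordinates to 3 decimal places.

v 1.21 -1.633 -3.737
v 1.557 -1.126 -3.342
v 0.71 -2.687 -1.943
v 1.275 -1.014 -3.355
v 0.982 -1.009 -3.434
v 0.728 -1.112 -3.565
v 0.558 -1.305 -3.726
v 0.5 -1.554 -3.889
v 0.565 -1.817 -4.025
v 0.742 -2.049 -4.112
v 0.999 -2.208 -4.134
v 1.293 -2.268 -4.087
v 1.572 -2.218 -3.98
v 1.789 -2.067 -3.831
v 1.906 -1.841 -3.665
v 1.902 -1.579 -3.512
v 1.779 -1.326 -3.398
v 0.198 2.005 3.036
v 0.963 2.237 3.828
v 1.177 0.563 2.512
v 1.942 0.795 3.304
v 0.919 0.432 3.6
v 0.314 1.323 3.924
v 1.826 1.477 2.416
v 1.221 2.368 2.74
v 1.969 1.91 3.444
v 1.409 1.265 4.176
v 0.731 1.535 2.164
v 0.171 0.89 2.896
v 0.495 2.248 3.478
v 1.645 0.552 2.862
v 1.044 0.339 3.036
v 1.494 0.475 3.501
v 0.113 1.711 3.534
v 0.563 1.847 4
v 0.537 0.786 3.865
v 1.577 0.953 2.34
v 2.027 1.089 2.806
v 0.646 2.325 2.839
v 1.096 2.461 3.304
v 1.603 2.014 2.475
v 1.536 2.192 3.718
v 2.111 1.344 3.41
v 2.043 1.745 2.888
v 1.687 2.269 3.079
v 1.207 1.813 4.148
v 1.782 0.965 3.84
v 1.181 0.751 4.014
v 0.825 1.275 4.204
v 1.798 1.62 3.923
v 0.358 1.835 2.5
v 0.933 0.987 2.192
v 1.315 1.525 2.136
v 0.959 2.049 2.326
v 0.029 1.456 2.93
v 0.604 0.608 2.622
v 0.453 0.531 3.261
v 0.097 1.055 3.452
v 0.342 1.18 2.417
v 1.505 0.558 0.33
v 1.813 0.892 -0.328
v 2.163 2.577 0.692
v 1.855 2.242 1.35
v 1.512 0.971 -0.355
v 1.863 2.655 0.665
v 1.21 0.987 -0.278
v 1.561 2.671 0.742
v 0.953 0.938 -0.108
v 1.303 2.622 0.912
v 0.78 0.83 0.129
v 1.13 2.515 1.149
v 0.717 0.682 0.396
v 1.067 2.366 1.416
v 0.774 0.514 0.653
v 1.125 2.198 1.673
v 0.943 0.353 0.861
v 1.293 2.037 1.881
v 1.197 0.223 0.988
v 1.547 1.908 2.008
v 1.497 0.145 1.015
v 1.848 1.829 2.035
v 1.799 0.129 0.938
v 2.15 1.813 1.958
v 2.057 0.178 0.768
v 2.407 1.862 1.788
v 2.23 0.285 0.531
v 2.58 1.97 1.551
v 2.293 0.434 0.264
v 2.643 2.118 1.284
v 2.235 0.602 0.007
v 2.586 2.286 1.027
v 2.067 0.763 -0.201
v 2.417 2.447 0.819
f 2 1 4
f 2 4 3
f 4 1 5
f 4 5 3
f 5 1 6
f 5 6 3
f 6 1 7
f 6 7 3
f 7 1 8
f 7 8 3
f 8 1 9
f 8 9 3
f 9 1 10
f 9 10 3
f 10 1 11
f 10 11 3
f 11 1 12
f 11 12 3
f 12 1 13
f 12 13 3
f 13 1 14
f 13 14 3
f 14 1 15
f 14 15 3
f 15 1 16
f 15 16 3
f 16 1 17
f 16 17 3
f 17 1 2
f 17 2 3
f 18 55 34
f 55 29 58
f 34 58 23
f 55 58 34
f 18 34 30
f 34 23 35
f 30 35 19
f 34 35 30
f 18 30 39
f 30 19 40
f 39 40 25
f 30 40 39
f 18 39 51
f 39 25 54
f 51 54 28
f 39 54 51
f 18 51 55
f 51 28 59
f 55 59 29
f 51 59 55
f 19 35 46
f 35 23 49
f 46 49 27
f 35 49 46
f 23 58 36
f 58 29 57
f 36 57 22
f 58 57 36
f 29 59 56
f 59 28 52
f 56 52 20
f 59 52 56
f 28 54 53
f 54 25 41
f 53 41 24
f 54 41 53
f 25 40 45
f 40 19 42
f 45 42 26
f 40 42 45
f 21 47 33
f 47 27 48
f 33 48 22
f 47 48 33
f 21 33 31
f 33 22 32
f 31 32 20
f 33 32 31
f 21 31 38
f 31 20 37
f 38 37 24
f 31 37 38
f 21 38 43
f 38 24 44
f 43 44 26
f 38 44 43
f 21 43 47
f 43 26 50
f 47 50 27
f 43 50 47
f 22 48 36
f 48 27 49
f 36 49 23
f 48 49 36
f 20 32 56
f 32 22 57
f 56 57 29
f 32 57 56
f 24 37 53
f 37 20 52
f 53 52 28
f 37 52 53
f 26 44 45
f 44 24 41
f 45 41 25
f 44 41 45
f 27 50 46
f 50 26 42
f 46 42 19
f 50 42 46
f 61 60 64
f 61 64 62
f 62 64 65
f 62 65 63
f 64 60 66
f 64 66 65
f 65 66 67
f 65 67 63
f 66 60 68
f 66 68 67
f 67 68 69
f 67 69 63
f 68 60 70
f 68 70 69
f 69 70 71
f 69 71 63
f 70 60 72
f 70 72 71
f 71 72 73
f 71 73 63
f 72 60 74
f 72 74 73
f 73 74 75
f 73 75 63
f 74 60 76
f 74 76 75
f 75 76 77
f 75 77 63
f 76 60 78
f 76 78 77
f 77 78 79
f 77 79 63
f 78 60 80
f 78 80 79
f 79 80 81
f 79 81 63
f 80 60 82
f 80 82 81
f 81 82 83
f 81 83 63
f 82 60 84
f 82 84 83
f 83 84 85
f 83 85 63
f 84 60 86
f 84 86 85
f 85 86 87
f 85 87 63
f 86 60 88
f 86 88 87
f 87 88 89
f 87 89 63
f 88 60 90
f 88 90 89
f 89 90 91
f 89 91 63
f 90 60 92
f 90 92 91
f 91 92 93
f 91 93 63
f 92 60 61
f 92 61 93
f 93 61 62
f 93 62 63



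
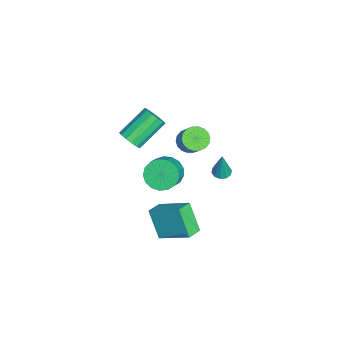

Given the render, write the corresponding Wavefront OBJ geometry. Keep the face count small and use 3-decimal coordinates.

v -0.168 1.47 2.869
v 0.437 1.358 2.407
v 1.574 1.718 3.808
v 0.968 1.83 4.271
v 0.375 1.693 2.371
v 1.512 2.053 3.773
v 0.205 1.984 2.434
v 1.342 2.344 3.836
v -0.039 2.173 2.583
v 1.098 2.533 3.985
v -0.308 2.223 2.789
v 0.828 2.583 4.19
v -0.55 2.123 3.011
v 0.587 2.484 4.412
v -0.716 1.895 3.204
v 0.421 2.255 4.606
v -0.774 1.582 3.332
v 0.363 1.942 4.733
v -0.712 1.247 3.367
v 0.425 1.607 4.769
v -0.542 0.956 3.304
v 0.595 1.316 4.706
v -0.298 0.767 3.155
v 0.839 1.127 4.557
v -0.028 0.717 2.95
v 1.108 1.077 4.351
v 0.213 0.816 2.728
v 1.35 1.177 4.129
v 0.379 1.045 2.534
v 1.516 1.405 3.936
v -2.896 3.225 -2.872
v -2.39 3.489 -2.974
v -2.524 3.235 -1.008
v -2.639 3.742 -2.926
v -2.987 3.798 -2.857
v -3.3 3.634 -2.793
v -3.458 3.315 -2.76
v -3.402 2.961 -2.769
v -3.153 2.708 -2.817
v -2.806 2.652 -2.886
v -2.493 2.815 -2.95
v -2.334 3.135 -2.983
v 0.489 0.216 0.65
v 1.104 0.149 -0.135
v 2.126 -0.083 0.684
v 1.511 -0.016 1.47
v 1.117 0.613 -0.02
v 2.138 0.381 0.8
v 0.985 0.986 0.25
v 2.007 0.754 1.069
v 0.741 1.183 0.611
v 1.762 0.951 1.43
v 0.438 1.158 0.981
v 1.46 0.926 1.8
v 0.147 0.918 1.275
v 1.169 0.686 2.095
v -0.065 0.516 1.427
v 0.957 0.284 2.246
v -0.151 0.046 1.4
v 0.871 -0.186 2.219
v -0.089 -0.385 1.202
v 0.932 -0.617 2.021
v 0.104 -0.679 0.877
v 1.126 -0.911 1.696
v 0.386 -0.767 0.5
v 1.408 -0.999 1.32
v 0.691 -0.631 0.158
v 1.713 -0.863 0.977
v 0.951 -0.3 -0.071
v 1.972 -0.532 0.748
v -0.154 -1.79 2.813
v 0.453 -1.353 2.868
v -0.619 -0.013 4.062
v -1.226 -0.45 4.007
v 0.241 -1.219 2.528
v -0.831 0.12 3.721
v -0.097 -1.267 2.278
v -1.169 0.072 3.472
v -0.453 -1.481 2.198
v -1.525 -0.142 3.392
v -0.714 -1.793 2.314
v -1.786 -0.453 3.508
v -0.797 -2.103 2.588
v -1.869 -0.764 3.782
v -0.676 -2.315 2.933
v -1.748 -0.975 4.127
v -0.389 -2.359 3.241
v -1.461 -1.02 4.434
v -0.028 -2.223 3.412
v -1.1 -0.883 4.606
v 0.293 -1.949 3.394
v -0.779 -0.61 4.587
v 0.473 -1.625 3.191
v -0.599 -0.285 4.384
v 1.016 0.407 -4.446
v 0.118 -0.202 -2.849
v 1.831 2.111 -3.338
v 0.933 1.502 -1.741
v 1.827 -0.142 -4.199
v 0.929 -0.751 -2.602
v 2.642 1.562 -3.091
v 1.744 0.953 -1.494
f 2 1 5
f 2 5 3
f 3 5 6
f 3 6 4
f 5 1 7
f 5 7 6
f 6 7 8
f 6 8 4
f 7 1 9
f 7 9 8
f 8 9 10
f 8 10 4
f 9 1 11
f 9 11 10
f 10 11 12
f 10 12 4
f 11 1 13
f 11 13 12
f 12 13 14
f 12 14 4
f 13 1 15
f 13 15 14
f 14 15 16
f 14 16 4
f 15 1 17
f 15 17 16
f 16 17 18
f 16 18 4
f 17 1 19
f 17 19 18
f 18 19 20
f 18 20 4
f 19 1 21
f 19 21 20
f 20 21 22
f 20 22 4
f 21 1 23
f 21 23 22
f 22 23 24
f 22 24 4
f 23 1 25
f 23 25 24
f 24 25 26
f 24 26 4
f 25 1 27
f 25 27 26
f 26 27 28
f 26 28 4
f 27 1 29
f 27 29 28
f 28 29 30
f 28 30 4
f 29 1 2
f 29 2 30
f 30 2 3
f 30 3 4
f 32 31 34
f 32 34 33
f 34 31 35
f 34 35 33
f 35 31 36
f 35 36 33
f 36 31 37
f 36 37 33
f 37 31 38
f 37 38 33
f 38 31 39
f 38 39 33
f 39 31 40
f 39 40 33
f 40 31 41
f 40 41 33
f 41 31 42
f 41 42 33
f 42 31 32
f 42 32 33
f 44 43 47
f 44 47 45
f 45 47 48
f 45 48 46
f 47 43 49
f 47 49 48
f 48 49 50
f 48 50 46
f 49 43 51
f 49 51 50
f 50 51 52
f 50 52 46
f 51 43 53
f 51 53 52
f 52 53 54
f 52 54 46
f 53 43 55
f 53 55 54
f 54 55 56
f 54 56 46
f 55 43 57
f 55 57 56
f 56 57 58
f 56 58 46
f 57 43 59
f 57 59 58
f 58 59 60
f 58 60 46
f 59 43 61
f 59 61 60
f 60 61 62
f 60 62 46
f 61 43 63
f 61 63 62
f 62 63 64
f 62 64 46
f 63 43 65
f 63 65 64
f 64 65 66
f 64 66 46
f 65 43 67
f 65 67 66
f 66 67 68
f 66 68 46
f 67 43 69
f 67 69 68
f 68 69 70
f 68 70 46
f 69 43 44
f 69 44 70
f 70 44 45
f 70 45 46
f 72 71 75
f 72 75 73
f 73 75 76
f 73 76 74
f 75 71 77
f 75 77 76
f 76 77 78
f 76 78 74
f 77 71 79
f 77 79 78
f 78 79 80
f 78 80 74
f 79 71 81
f 79 81 80
f 80 81 82
f 80 82 74
f 81 71 83
f 81 83 82
f 82 83 84
f 82 84 74
f 83 71 85
f 83 85 84
f 84 85 86
f 84 86 74
f 85 71 87
f 85 87 86
f 86 87 88
f 86 88 74
f 87 71 89
f 87 89 88
f 88 89 90
f 88 90 74
f 89 71 91
f 89 91 90
f 90 91 92
f 90 92 74
f 91 71 93
f 91 93 92
f 92 93 94
f 92 94 74
f 93 71 72
f 93 72 94
f 94 72 73
f 94 73 74
f 96 98 95
f 99 96 95
f 95 98 97
f 97 99 95
f 96 102 98
f 100 96 99
f 100 102 96
f 98 102 97
f 101 99 97
f 97 102 101
f 101 100 99
f 102 100 101



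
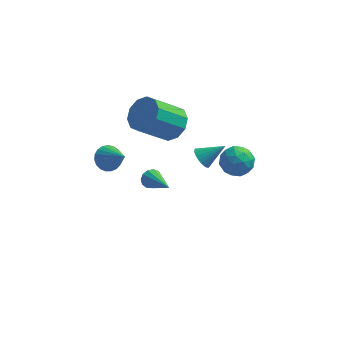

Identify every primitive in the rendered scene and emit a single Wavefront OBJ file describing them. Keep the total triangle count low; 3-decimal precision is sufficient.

v -2.104 -0.626 1.108
v -1.75 -0.061 1.245
v -1.216 -1.434 2.152
v -1.959 -0.047 1.434
v -2.194 -0.132 1.567
v -2.412 -0.303 1.621
v -2.578 -0.53 1.586
v -2.661 -0.773 1.469
v -2.648 -0.991 1.289
v -2.541 -1.146 1.078
v -2.358 -1.211 0.872
v -2.131 -1.174 0.707
v -1.9 -1.043 0.612
v -1.703 -0.84 0.602
v -1.576 -0.6 0.68
v -1.54 -0.364 0.832
v -1.602 -0.174 1.032
v 2.203 -2.061 3.127
v 2.418 -1.765 2.717
v 3.157 -1.779 3.833
v 2.3 -1.617 2.818
v 2.167 -1.537 2.966
v 2.039 -1.536 3.139
v 1.936 -1.616 3.309
v 1.874 -1.764 3.452
v 1.862 -1.956 3.546
v 1.902 -2.165 3.576
v 1.988 -2.358 3.537
v 2.106 -2.506 3.436
v 2.239 -2.586 3.288
v 2.367 -2.586 3.116
v 2.47 -2.506 2.945
v 2.532 -2.359 2.802
v 2.544 -2.166 2.708
v 2.504 -1.957 2.679
v 3.339 -0.135 2.258
v 3.782 0.175 1.628
v 3.318 -1.335 1.652
v 3.761 -1.025 1.022
v 4.112 -1.12 1.769
v 4.124 -0.379 2.144
v 2.976 -0.781 1.136
v 2.988 -0.04 1.511
v 3.558 -0.224 0.935
v 4.26 -0.434 1.326
v 2.84 -0.726 1.954
v 3.542 -0.936 2.345
v 3.562 0.125 1.996
v 3.538 -1.285 1.284
v 3.744 -1.341 1.723
v 4.004 -1.159 1.353
v 3.763 -0.2 2.299
v 4.024 -0.018 1.929
v 4.218 -0.779 2.012
v 3.076 -1.142 1.351
v 3.337 -0.96 0.981
v 3.096 -0.001 1.927
v 3.356 0.181 1.557
v 2.882 -0.381 1.268
v 3.691 0.073 1.218
v 3.679 -0.632 0.862
v 3.217 -0.489 0.929
v 3.225 -0.053 1.149
v 4.104 -0.05 1.448
v 4.092 -0.756 1.092
v 4.297 -0.812 1.531
v 4.305 -0.376 1.751
v 3.972 -0.285 1.041
v 3.008 -0.404 2.188
v 2.996 -1.11 1.832
v 2.795 -0.784 1.529
v 2.803 -0.348 1.749
v 3.421 -0.528 2.418
v 3.409 -1.233 2.062
v 3.875 -1.107 2.131
v 3.883 -0.671 2.351
v 3.128 -0.875 2.239
v 0.434 1.343 2.075
v 0.917 1.748 2.758
v -0.251 0.962 4.049
v -0.734 0.557 3.365
v 0.499 2.108 2.599
v -0.67 1.323 3.89
v 0.055 2.176 2.239
v -1.113 1.39 3.53
v -0.243 1.926 1.817
v -1.411 1.14 3.107
v -0.283 1.453 1.493
v -1.451 0.667 2.783
v -0.049 0.938 1.391
v -1.217 0.152 2.682
v 0.37 0.577 1.55
v -0.799 -0.208 2.841
v 0.813 0.51 1.91
v -0.355 -0.276 3.201
v 1.111 0.76 2.333
v -0.057 -0.026 3.623
v 1.151 1.233 2.657
v -0.017 0.447 3.947
v -0.624 2.029 -2.867
v -0.325 1.983 -3.302
v 0.404 0.651 -2.013
v -0.193 2.188 -3.13
v -0.197 2.343 -2.875
v -0.337 2.398 -2.617
v -0.568 2.336 -2.439
v -0.817 2.177 -2.396
v -1.005 1.971 -2.503
v -1.072 1.783 -2.726
v -0.996 1.673 -2.993
v -0.803 1.677 -3.22
v -0.553 1.792 -3.336
f 2 1 4
f 2 4 3
f 4 1 5
f 4 5 3
f 5 1 6
f 5 6 3
f 6 1 7
f 6 7 3
f 7 1 8
f 7 8 3
f 8 1 9
f 8 9 3
f 9 1 10
f 9 10 3
f 10 1 11
f 10 11 3
f 11 1 12
f 11 12 3
f 12 1 13
f 12 13 3
f 13 1 14
f 13 14 3
f 14 1 15
f 14 15 3
f 15 1 16
f 15 16 3
f 16 1 17
f 16 17 3
f 17 1 2
f 17 2 3
f 19 18 21
f 19 21 20
f 21 18 22
f 21 22 20
f 22 18 23
f 22 23 20
f 23 18 24
f 23 24 20
f 24 18 25
f 24 25 20
f 25 18 26
f 25 26 20
f 26 18 27
f 26 27 20
f 27 18 28
f 27 28 20
f 28 18 29
f 28 29 20
f 29 18 30
f 29 30 20
f 30 18 31
f 30 31 20
f 31 18 32
f 31 32 20
f 32 18 33
f 32 33 20
f 33 18 34
f 33 34 20
f 34 18 35
f 34 35 20
f 35 18 19
f 35 19 20
f 36 73 52
f 73 47 76
f 52 76 41
f 73 76 52
f 36 52 48
f 52 41 53
f 48 53 37
f 52 53 48
f 36 48 57
f 48 37 58
f 57 58 43
f 48 58 57
f 36 57 69
f 57 43 72
f 69 72 46
f 57 72 69
f 36 69 73
f 69 46 77
f 73 77 47
f 69 77 73
f 37 53 64
f 53 41 67
f 64 67 45
f 53 67 64
f 41 76 54
f 76 47 75
f 54 75 40
f 76 75 54
f 47 77 74
f 77 46 70
f 74 70 38
f 77 70 74
f 46 72 71
f 72 43 59
f 71 59 42
f 72 59 71
f 43 58 63
f 58 37 60
f 63 60 44
f 58 60 63
f 39 65 51
f 65 45 66
f 51 66 40
f 65 66 51
f 39 51 49
f 51 40 50
f 49 50 38
f 51 50 49
f 39 49 56
f 49 38 55
f 56 55 42
f 49 55 56
f 39 56 61
f 56 42 62
f 61 62 44
f 56 62 61
f 39 61 65
f 61 44 68
f 65 68 45
f 61 68 65
f 40 66 54
f 66 45 67
f 54 67 41
f 66 67 54
f 38 50 74
f 50 40 75
f 74 75 47
f 50 75 74
f 42 55 71
f 55 38 70
f 71 70 46
f 55 70 71
f 44 62 63
f 62 42 59
f 63 59 43
f 62 59 63
f 45 68 64
f 68 44 60
f 64 60 37
f 68 60 64
f 79 78 82
f 79 82 80
f 80 82 83
f 80 83 81
f 82 78 84
f 82 84 83
f 83 84 85
f 83 85 81
f 84 78 86
f 84 86 85
f 85 86 87
f 85 87 81
f 86 78 88
f 86 88 87
f 87 88 89
f 87 89 81
f 88 78 90
f 88 90 89
f 89 90 91
f 89 91 81
f 90 78 92
f 90 92 91
f 91 92 93
f 91 93 81
f 92 78 94
f 92 94 93
f 93 94 95
f 93 95 81
f 94 78 96
f 94 96 95
f 95 96 97
f 95 97 81
f 96 78 98
f 96 98 97
f 97 98 99
f 97 99 81
f 98 78 79
f 98 79 99
f 99 79 80
f 99 80 81
f 101 100 103
f 101 103 102
f 103 100 104
f 103 104 102
f 104 100 105
f 104 105 102
f 105 100 106
f 105 106 102
f 106 100 107
f 106 107 102
f 107 100 108
f 107 108 102
f 108 100 109
f 108 109 102
f 109 100 110
f 109 110 102
f 110 100 111
f 110 111 102
f 111 100 112
f 111 112 102
f 112 100 101
f 112 101 102



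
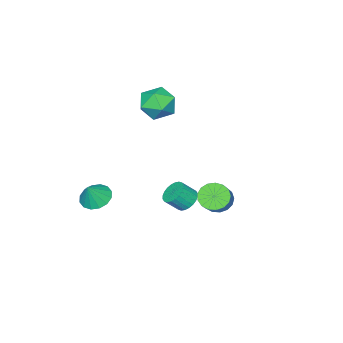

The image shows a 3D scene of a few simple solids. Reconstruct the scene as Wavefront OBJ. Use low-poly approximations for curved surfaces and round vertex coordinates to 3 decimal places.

v -0.553 2.729 -2.065
v 0.105 2.467 -2.57
v 1.111 3.049 -1.56
v 0.453 3.311 -1.055
v 0.021 2.85 -2.707
v 1.027 3.433 -1.697
v -0.195 3.207 -2.698
v 0.811 3.789 -1.688
v -0.493 3.453 -2.543
v 0.514 4.036 -1.533
v -0.804 3.534 -2.279
v 0.202 4.116 -1.269
v -1.059 3.43 -1.966
v -0.052 4.012 -0.956
v -1.197 3.166 -1.675
v -0.191 3.748 -0.666
v -1.188 2.801 -1.474
v -0.181 3.384 -0.464
v -1.033 2.42 -1.408
v -0.027 3.003 -0.399
v -0.769 2.11 -1.493
v 0.238 2.692 -0.483
v -0.455 1.941 -1.708
v 0.551 2.524 -0.699
v -0.164 1.953 -2.006
v 0.843 2.536 -0.996
v 0.039 2.143 -2.317
v 1.045 2.725 -1.307
v -4.384 -3.609 1.214
v -3.689 -2.957 1.958
v -2.831 -4.683 0.702
v -2.136 -4.031 1.446
v -2.973 -4.777 1.899
v -3.933 -4.113 2.215
v -2.587 -3.527 0.445
v -3.547 -2.863 0.761
v -2.578 -2.906 1.483
v -2.816 -3.679 2.382
v -3.704 -3.961 0.278
v -3.942 -4.734 1.177
v -1.401 -0.076 -3.935
v -1.009 -0.473 -4.48
v -0.386 -0.941 -3.689
v -0.779 -0.544 -3.145
v -0.842 -0.219 -4.46
v -0.22 -0.687 -3.67
v -0.761 0.057 -4.361
v -0.139 -0.411 -3.57
v -0.777 0.313 -4.196
v -0.155 -0.156 -3.406
v -0.889 0.509 -3.992
v -0.266 0.041 -3.202
v -1.078 0.617 -3.779
v -0.455 0.148 -2.989
v -1.316 0.619 -3.59
v -0.694 0.15 -2.8
v -1.568 0.515 -3.454
v -0.945 0.046 -2.663
v -1.794 0.321 -3.391
v -1.171 -0.147 -2.6
v -1.96 0.067 -3.41
v -1.338 -0.401 -2.62
v -2.041 -0.209 -3.51
v -1.419 -0.677 -2.719
v -2.025 -0.464 -3.674
v -1.403 -0.933 -2.884
v -1.914 -0.661 -3.878
v -1.291 -1.129 -3.088
v -1.725 -0.768 -4.091
v -1.102 -1.237 -3.301
v -1.486 -0.77 -4.28
v -0.864 -1.239 -3.49
v -1.235 -0.666 -4.417
v -0.612 -1.135 -3.626
v 2.024 -3.59 -3.452
v 2.769 -3.241 -3.909
v 2.696 -3.55 -2.328
v 2.512 -2.852 -3.769
v 2.126 -2.66 -3.545
v 1.712 -2.717 -3.296
v 1.381 -3.008 -3.089
v 1.224 -3.455 -2.979
v 1.28 -3.938 -2.996
v 1.536 -4.328 -3.135
v 1.923 -4.52 -3.359
v 2.337 -4.462 -3.608
v 2.668 -4.171 -3.816
v 2.825 -3.724 -3.925
f 2 1 5
f 2 5 3
f 3 5 6
f 3 6 4
f 5 1 7
f 5 7 6
f 6 7 8
f 6 8 4
f 7 1 9
f 7 9 8
f 8 9 10
f 8 10 4
f 9 1 11
f 9 11 10
f 10 11 12
f 10 12 4
f 11 1 13
f 11 13 12
f 12 13 14
f 12 14 4
f 13 1 15
f 13 15 14
f 14 15 16
f 14 16 4
f 15 1 17
f 15 17 16
f 16 17 18
f 16 18 4
f 17 1 19
f 17 19 18
f 18 19 20
f 18 20 4
f 19 1 21
f 19 21 20
f 20 21 22
f 20 22 4
f 21 1 23
f 21 23 22
f 22 23 24
f 22 24 4
f 23 1 25
f 23 25 24
f 24 25 26
f 24 26 4
f 25 1 27
f 25 27 26
f 26 27 28
f 26 28 4
f 27 1 2
f 27 2 28
f 28 2 3
f 28 3 4
f 29 40 34
f 29 34 30
f 29 30 36
f 29 36 39
f 29 39 40
f 30 34 38
f 34 40 33
f 40 39 31
f 39 36 35
f 36 30 37
f 32 38 33
f 32 33 31
f 32 31 35
f 32 35 37
f 32 37 38
f 33 38 34
f 31 33 40
f 35 31 39
f 37 35 36
f 38 37 30
f 42 41 45
f 42 45 43
f 43 45 46
f 43 46 44
f 45 41 47
f 45 47 46
f 46 47 48
f 46 48 44
f 47 41 49
f 47 49 48
f 48 49 50
f 48 50 44
f 49 41 51
f 49 51 50
f 50 51 52
f 50 52 44
f 51 41 53
f 51 53 52
f 52 53 54
f 52 54 44
f 53 41 55
f 53 55 54
f 54 55 56
f 54 56 44
f 55 41 57
f 55 57 56
f 56 57 58
f 56 58 44
f 57 41 59
f 57 59 58
f 58 59 60
f 58 60 44
f 59 41 61
f 59 61 60
f 60 61 62
f 60 62 44
f 61 41 63
f 61 63 62
f 62 63 64
f 62 64 44
f 63 41 65
f 63 65 64
f 64 65 66
f 64 66 44
f 65 41 67
f 65 67 66
f 66 67 68
f 66 68 44
f 67 41 69
f 67 69 68
f 68 69 70
f 68 70 44
f 69 41 71
f 69 71 70
f 70 71 72
f 70 72 44
f 71 41 73
f 71 73 72
f 72 73 74
f 72 74 44
f 73 41 42
f 73 42 74
f 74 42 43
f 74 43 44
f 76 75 78
f 76 78 77
f 78 75 79
f 78 79 77
f 79 75 80
f 79 80 77
f 80 75 81
f 80 81 77
f 81 75 82
f 81 82 77
f 82 75 83
f 82 83 77
f 83 75 84
f 83 84 77
f 84 75 85
f 84 85 77
f 85 75 86
f 85 86 77
f 86 75 87
f 86 87 77
f 87 75 88
f 87 88 77
f 88 75 76
f 88 76 77



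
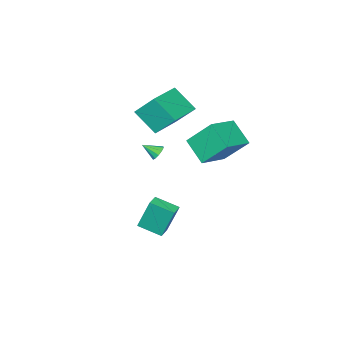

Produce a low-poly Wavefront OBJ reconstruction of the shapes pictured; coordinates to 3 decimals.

v -3.537 -0.85 2.891
v -4.169 0.43 4.417
v -3.587 0.441 1.787
v -4.219 1.722 3.313
v -1.841 -0.462 3.267
v -2.473 0.819 4.793
v -1.891 0.83 2.163
v -2.523 2.11 3.689
v -0.447 -2.424 -3.091
v -0.842 -1.843 -1.219
v -1.222 -1.321 -3.597
v -1.617 -0.74 -1.725
v 0.217 -1.96 -3.095
v -0.178 -1.379 -1.223
v -0.558 -0.857 -3.601
v -0.953 -0.276 -1.729
v -3.787 -4.168 2.576
v -3.273 -5.366 3.832
v -4.252 -3.009 3.872
v -3.738 -4.207 5.128
v -1.922 -3.393 2.552
v -1.408 -4.591 3.808
v -2.387 -2.234 3.848
v -1.873 -3.432 5.104
v -2.207 -3.544 0.913
v -2.001 -3.748 0.482
v -1.553 -4.096 1.487
v -1.838 -3.481 0.553
v -1.816 -3.237 0.762
v -1.943 -3.111 1.028
v -2.171 -3.151 1.251
v -2.413 -3.34 1.345
v -2.577 -3.608 1.274
v -2.599 -3.851 1.065
v -2.471 -3.977 0.798
v -2.243 -3.938 0.575
f 2 4 1
f 5 2 1
f 1 4 3
f 3 5 1
f 2 8 4
f 6 2 5
f 6 8 2
f 4 8 3
f 7 5 3
f 3 8 7
f 7 6 5
f 8 6 7
f 10 12 9
f 13 10 9
f 9 12 11
f 11 13 9
f 10 16 12
f 14 10 13
f 14 16 10
f 12 16 11
f 15 13 11
f 11 16 15
f 15 14 13
f 16 14 15
f 18 20 17
f 21 18 17
f 17 20 19
f 19 21 17
f 18 24 20
f 22 18 21
f 22 24 18
f 20 24 19
f 23 21 19
f 19 24 23
f 23 22 21
f 24 22 23
f 26 25 28
f 26 28 27
f 28 25 29
f 28 29 27
f 29 25 30
f 29 30 27
f 30 25 31
f 30 31 27
f 31 25 32
f 31 32 27
f 32 25 33
f 32 33 27
f 33 25 34
f 33 34 27
f 34 25 35
f 34 35 27
f 35 25 36
f 35 36 27
f 36 25 26
f 36 26 27



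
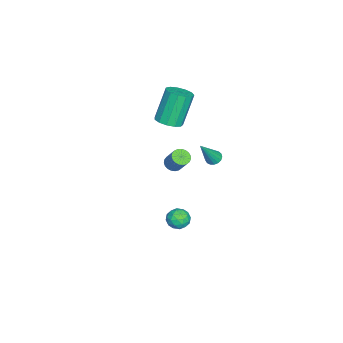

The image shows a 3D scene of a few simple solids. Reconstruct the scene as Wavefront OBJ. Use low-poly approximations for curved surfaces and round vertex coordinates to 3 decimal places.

v 3.72 1.22 3.384
v 3.97 1.562 3.082
v 4.41 2.081 4.034
v 4.16 1.74 4.336
v 3.781 1.661 3.115
v 4.221 2.18 4.067
v 3.581 1.684 3.195
v 4.022 2.204 4.146
v 3.406 1.628 3.307
v 3.846 2.147 4.259
v 3.284 1.5 3.433
v 3.725 2.02 4.385
v 3.238 1.324 3.55
v 3.679 1.844 4.502
v 3.275 1.131 3.639
v 3.716 1.65 4.59
v 3.389 0.952 3.683
v 3.83 1.472 4.635
v 3.561 0.821 3.676
v 4.001 1.34 4.628
v 3.759 0.758 3.619
v 4.2 1.277 4.57
v 3.951 0.775 3.52
v 4.392 1.294 4.472
v 4.103 0.869 3.399
v 4.543 1.388 4.35
v 4.189 1.024 3.274
v 4.629 1.543 4.226
v 4.193 1.213 3.169
v 4.634 1.732 4.121
v 4.116 1.403 3.101
v 4.556 1.922 4.053
v 0.591 1.241 -3.293
v 1.304 1.196 -3.273
v 0.556 0.364 -4.047
v 1.269 0.319 -4.027
v 0.884 0.133 -3.454
v 0.905 0.675 -2.989
v 0.955 0.885 -4.331
v 0.976 1.427 -3.866
v 1.529 0.976 -3.915
v 1.485 0.511 -3.373
v 0.375 1.049 -3.947
v 0.331 0.584 -3.405
v 0.951 1.295 -3.217
v 0.909 0.265 -4.103
v 0.683 0.155 -3.766
v 1.102 0.129 -3.755
v 0.716 0.989 -3.049
v 1.135 0.963 -3.038
v 0.888 0.339 -3.145
v 0.725 0.597 -4.282
v 1.144 0.571 -4.271
v 0.758 1.431 -3.565
v 1.177 1.405 -3.554
v 0.972 1.221 -4.175
v 1.502 1.14 -3.583
v 1.481 0.624 -4.026
v 1.297 0.957 -4.205
v 1.309 1.275 -3.931
v 1.476 0.867 -3.264
v 1.456 0.351 -3.707
v 1.229 0.242 -3.371
v 1.242 0.561 -3.097
v 1.608 0.737 -3.642
v 0.404 1.209 -3.613
v 0.384 0.693 -4.056
v 0.618 0.999 -4.223
v 0.631 1.318 -3.949
v 0.379 0.936 -3.294
v 0.358 0.42 -3.737
v 0.551 0.285 -3.389
v 0.563 0.603 -3.115
v 0.252 0.823 -3.678
v -1.704 -0.414 2.214
v -1.081 0.083 2.357
v -1.873 0.512 4.31
v -2.496 0.014 4.166
v -1.409 0.339 2.168
v -2.201 0.767 4.121
v -1.83 0.355 1.994
v -2.622 0.784 3.946
v -2.212 0.127 1.889
v -3.004 0.556 3.841
v -2.432 -0.273 1.888
v -3.224 0.156 3.84
v -2.421 -0.718 1.99
v -3.213 -0.289 3.942
v -2.182 -1.066 2.163
v -2.974 -0.637 4.115
v -1.792 -1.208 2.352
v -2.584 -0.779 4.305
v -1.374 -1.097 2.498
v -2.166 -0.669 4.45
v -1.06 -0.77 2.553
v -1.852 -0.341 4.505
v -0.951 -0.33 2.501
v -1.743 0.099 4.453
v -3.629 1.679 -1.969
v -3.264 2.023 -2.062
v -2.671 1.121 -0.291
v -3.428 2.146 -1.928
v -3.637 2.161 -1.804
v -3.845 2.066 -1.717
v -4.002 1.882 -1.688
v -4.075 1.651 -1.723
v -4.045 1.427 -1.815
v -3.919 1.26 -1.942
v -3.728 1.19 -2.075
v -3.513 1.231 -2.183
v -3.325 1.374 -2.243
v -3.206 1.588 -2.24
v -3.185 1.822 -2.174
f 2 1 5
f 2 5 3
f 3 5 6
f 3 6 4
f 5 1 7
f 5 7 6
f 6 7 8
f 6 8 4
f 7 1 9
f 7 9 8
f 8 9 10
f 8 10 4
f 9 1 11
f 9 11 10
f 10 11 12
f 10 12 4
f 11 1 13
f 11 13 12
f 12 13 14
f 12 14 4
f 13 1 15
f 13 15 14
f 14 15 16
f 14 16 4
f 15 1 17
f 15 17 16
f 16 17 18
f 16 18 4
f 17 1 19
f 17 19 18
f 18 19 20
f 18 20 4
f 19 1 21
f 19 21 20
f 20 21 22
f 20 22 4
f 21 1 23
f 21 23 22
f 22 23 24
f 22 24 4
f 23 1 25
f 23 25 24
f 24 25 26
f 24 26 4
f 25 1 27
f 25 27 26
f 26 27 28
f 26 28 4
f 27 1 29
f 27 29 28
f 28 29 30
f 28 30 4
f 29 1 31
f 29 31 30
f 30 31 32
f 30 32 4
f 31 1 2
f 31 2 32
f 32 2 3
f 32 3 4
f 33 70 49
f 70 44 73
f 49 73 38
f 70 73 49
f 33 49 45
f 49 38 50
f 45 50 34
f 49 50 45
f 33 45 54
f 45 34 55
f 54 55 40
f 45 55 54
f 33 54 66
f 54 40 69
f 66 69 43
f 54 69 66
f 33 66 70
f 66 43 74
f 70 74 44
f 66 74 70
f 34 50 61
f 50 38 64
f 61 64 42
f 50 64 61
f 38 73 51
f 73 44 72
f 51 72 37
f 73 72 51
f 44 74 71
f 74 43 67
f 71 67 35
f 74 67 71
f 43 69 68
f 69 40 56
f 68 56 39
f 69 56 68
f 40 55 60
f 55 34 57
f 60 57 41
f 55 57 60
f 36 62 48
f 62 42 63
f 48 63 37
f 62 63 48
f 36 48 46
f 48 37 47
f 46 47 35
f 48 47 46
f 36 46 53
f 46 35 52
f 53 52 39
f 46 52 53
f 36 53 58
f 53 39 59
f 58 59 41
f 53 59 58
f 36 58 62
f 58 41 65
f 62 65 42
f 58 65 62
f 37 63 51
f 63 42 64
f 51 64 38
f 63 64 51
f 35 47 71
f 47 37 72
f 71 72 44
f 47 72 71
f 39 52 68
f 52 35 67
f 68 67 43
f 52 67 68
f 41 59 60
f 59 39 56
f 60 56 40
f 59 56 60
f 42 65 61
f 65 41 57
f 61 57 34
f 65 57 61
f 76 75 79
f 76 79 77
f 77 79 80
f 77 80 78
f 79 75 81
f 79 81 80
f 80 81 82
f 80 82 78
f 81 75 83
f 81 83 82
f 82 83 84
f 82 84 78
f 83 75 85
f 83 85 84
f 84 85 86
f 84 86 78
f 85 75 87
f 85 87 86
f 86 87 88
f 86 88 78
f 87 75 89
f 87 89 88
f 88 89 90
f 88 90 78
f 89 75 91
f 89 91 90
f 90 91 92
f 90 92 78
f 91 75 93
f 91 93 92
f 92 93 94
f 92 94 78
f 93 75 95
f 93 95 94
f 94 95 96
f 94 96 78
f 95 75 97
f 95 97 96
f 96 97 98
f 96 98 78
f 97 75 76
f 97 76 98
f 98 76 77
f 98 77 78
f 100 99 102
f 100 102 101
f 102 99 103
f 102 103 101
f 103 99 104
f 103 104 101
f 104 99 105
f 104 105 101
f 105 99 106
f 105 106 101
f 106 99 107
f 106 107 101
f 107 99 108
f 107 108 101
f 108 99 109
f 108 109 101
f 109 99 110
f 109 110 101
f 110 99 111
f 110 111 101
f 111 99 112
f 111 112 101
f 112 99 113
f 112 113 101
f 113 99 100
f 113 100 101

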